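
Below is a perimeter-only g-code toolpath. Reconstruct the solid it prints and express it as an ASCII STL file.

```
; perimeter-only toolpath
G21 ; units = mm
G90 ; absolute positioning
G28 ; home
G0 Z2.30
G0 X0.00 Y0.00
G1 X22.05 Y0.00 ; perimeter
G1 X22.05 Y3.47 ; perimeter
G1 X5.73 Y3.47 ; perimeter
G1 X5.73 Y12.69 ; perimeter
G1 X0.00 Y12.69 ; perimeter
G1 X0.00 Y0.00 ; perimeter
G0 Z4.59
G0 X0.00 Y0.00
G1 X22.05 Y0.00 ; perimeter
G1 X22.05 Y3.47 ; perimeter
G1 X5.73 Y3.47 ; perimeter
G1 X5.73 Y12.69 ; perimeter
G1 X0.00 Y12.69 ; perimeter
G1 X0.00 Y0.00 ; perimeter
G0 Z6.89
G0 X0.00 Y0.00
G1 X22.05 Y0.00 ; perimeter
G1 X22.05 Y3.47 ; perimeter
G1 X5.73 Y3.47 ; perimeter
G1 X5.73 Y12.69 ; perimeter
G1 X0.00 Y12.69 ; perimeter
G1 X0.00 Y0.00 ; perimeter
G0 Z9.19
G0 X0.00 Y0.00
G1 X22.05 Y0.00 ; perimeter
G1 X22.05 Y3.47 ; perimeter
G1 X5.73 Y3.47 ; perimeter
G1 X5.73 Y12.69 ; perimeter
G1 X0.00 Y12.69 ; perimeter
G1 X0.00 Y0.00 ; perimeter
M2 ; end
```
solid part
  facet normal 0.0000 0.0000 -1.0000
    outer loop
      vertex 22.05 3.47 0.00
      vertex 22.05 0.00 0.00
      vertex 0.00 0.00 0.00
    endloop
  endfacet
  facet normal 0.0000 0.0000 -1.0000
    outer loop
      vertex 5.73 3.47 0.00
      vertex 22.05 3.47 0.00
      vertex 0.00 0.00 0.00
    endloop
  endfacet
  facet normal 0.0000 0.0000 -1.0000
    outer loop
      vertex 5.73 12.69 0.00
      vertex 5.73 3.47 0.00
      vertex 0.00 0.00 0.00
    endloop
  endfacet
  facet normal 0.0000 0.0000 -1.0000
    outer loop
      vertex 0.00 12.69 0.00
      vertex 5.73 12.69 0.00
      vertex 0.00 0.00 0.00
    endloop
  endfacet
  facet normal 0.0000 0.0000 1.0000
    outer loop
      vertex 0.00 0.00 9.19
      vertex 22.05 0.00 9.19
      vertex 22.05 3.47 9.19
    endloop
  endfacet
  facet normal 0.0000 0.0000 1.0000
    outer loop
      vertex 0.00 0.00 9.19
      vertex 22.05 3.47 9.19
      vertex 5.73 3.47 9.19
    endloop
  endfacet
  facet normal 0.0000 0.0000 1.0000
    outer loop
      vertex 0.00 0.00 9.19
      vertex 5.73 3.47 9.19
      vertex 5.73 12.69 9.19
    endloop
  endfacet
  facet normal 0.0000 0.0000 1.0000
    outer loop
      vertex 0.00 0.00 9.19
      vertex 5.73 12.69 9.19
      vertex 0.00 12.69 9.19
    endloop
  endfacet
  facet normal 0.0000 -1.0000 0.0000
    outer loop
      vertex 0.00 0.00 0.00
      vertex 22.05 0.00 0.00
      vertex 22.05 0.00 9.19
    endloop
  endfacet
  facet normal 0.0000 -1.0000 0.0000
    outer loop
      vertex 0.00 0.00 0.00
      vertex 22.05 0.00 9.19
      vertex 0.00 0.00 9.19
    endloop
  endfacet
  facet normal 1.0000 0.0000 0.0000
    outer loop
      vertex 22.05 0.00 0.00
      vertex 22.05 3.47 0.00
      vertex 22.05 3.47 9.19
    endloop
  endfacet
  facet normal 1.0000 0.0000 0.0000
    outer loop
      vertex 22.05 0.00 0.00
      vertex 22.05 3.47 9.19
      vertex 22.05 0.00 9.19
    endloop
  endfacet
  facet normal 0.0000 1.0000 0.0000
    outer loop
      vertex 22.05 3.47 0.00
      vertex 5.73 3.47 0.00
      vertex 5.73 3.47 9.19
    endloop
  endfacet
  facet normal 0.0000 1.0000 0.0000
    outer loop
      vertex 22.05 3.47 0.00
      vertex 5.73 3.47 9.19
      vertex 22.05 3.47 9.19
    endloop
  endfacet
  facet normal 1.0000 0.0000 0.0000
    outer loop
      vertex 5.73 3.47 0.00
      vertex 5.73 12.69 0.00
      vertex 5.73 12.69 9.19
    endloop
  endfacet
  facet normal 1.0000 0.0000 0.0000
    outer loop
      vertex 5.73 3.47 0.00
      vertex 5.73 12.69 9.19
      vertex 5.73 3.47 9.19
    endloop
  endfacet
  facet normal 0.0000 1.0000 0.0000
    outer loop
      vertex 5.73 12.69 0.00
      vertex 0.00 12.69 0.00
      vertex 0.00 12.69 9.19
    endloop
  endfacet
  facet normal 0.0000 1.0000 0.0000
    outer loop
      vertex 5.73 12.69 0.00
      vertex 0.00 12.69 9.19
      vertex 5.73 12.69 9.19
    endloop
  endfacet
  facet normal -1.0000 0.0000 0.0000
    outer loop
      vertex 0.00 12.69 0.00
      vertex 0.00 0.00 0.00
      vertex 0.00 0.00 9.19
    endloop
  endfacet
  facet normal -1.0000 0.0000 0.0000
    outer loop
      vertex 0.00 12.69 0.00
      vertex 0.00 0.00 9.19
      vertex 0.00 12.69 9.19
    endloop
  endfacet
endsolid part

The G0 Z moves step by Δz≈2.30 mm. Every layer's G1 loop is the same polygon, so the solid is a straight extrusion of it from z=0 to z≈9.19. Closing with flat bottom and top caps and triangulating gives 20 facets — an L-shaped prism: outer 22.1 × 12.7 mm, arm thicknesses ≈ 3.47 mm (horizontal) and 5.73 mm (vertical), extruded 9.19 mm in z.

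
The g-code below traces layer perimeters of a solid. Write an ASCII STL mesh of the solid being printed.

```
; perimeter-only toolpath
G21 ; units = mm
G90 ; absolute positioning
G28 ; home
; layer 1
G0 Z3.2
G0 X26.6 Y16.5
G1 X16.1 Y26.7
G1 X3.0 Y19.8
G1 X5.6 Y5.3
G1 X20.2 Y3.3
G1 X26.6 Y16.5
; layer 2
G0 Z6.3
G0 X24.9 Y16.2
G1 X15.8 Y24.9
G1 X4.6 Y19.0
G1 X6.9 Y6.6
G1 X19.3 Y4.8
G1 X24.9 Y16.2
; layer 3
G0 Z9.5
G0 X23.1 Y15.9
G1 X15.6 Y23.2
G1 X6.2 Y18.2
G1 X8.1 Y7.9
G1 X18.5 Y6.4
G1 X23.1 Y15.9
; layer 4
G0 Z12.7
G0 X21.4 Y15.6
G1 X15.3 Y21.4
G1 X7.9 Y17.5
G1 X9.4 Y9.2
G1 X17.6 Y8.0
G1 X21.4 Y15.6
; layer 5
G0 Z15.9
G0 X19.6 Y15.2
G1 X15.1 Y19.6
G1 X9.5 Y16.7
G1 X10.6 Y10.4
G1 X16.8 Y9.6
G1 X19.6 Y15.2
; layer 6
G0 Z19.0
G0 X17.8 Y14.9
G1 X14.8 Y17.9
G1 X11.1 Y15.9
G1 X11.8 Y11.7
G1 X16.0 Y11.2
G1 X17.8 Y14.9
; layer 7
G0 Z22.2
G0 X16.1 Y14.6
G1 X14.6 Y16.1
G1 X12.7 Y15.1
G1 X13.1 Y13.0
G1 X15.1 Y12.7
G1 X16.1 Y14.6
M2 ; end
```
solid part
  facet normal 0.0000 0.0000 -1.0000
    outer loop
      vertex 1.4 20.6 0.0
      vertex 16.3 28.5 0.0
      vertex 28.4 16.8 0.0
    endloop
  endfacet
  facet normal 0.0000 0.0000 -1.0000
    outer loop
      vertex 4.4 4.0 0.0
      vertex 1.4 20.6 0.0
      vertex 28.4 16.8 0.0
    endloop
  endfacet
  facet normal 0.0000 0.0000 -1.0000
    outer loop
      vertex 21.0 1.7 0.0
      vertex 4.4 4.0 0.0
      vertex 28.4 16.8 0.0
    endloop
  endfacet
  facet normal 0.6323 0.6539 0.4154
    outer loop
      vertex 28.4 16.8 0.0
      vertex 16.3 28.5 0.0
      vertex 14.3 14.3 25.4
    endloop
  endfacet
  facet normal -0.4260 0.8036 0.4157
    outer loop
      vertex 16.3 28.5 0.0
      vertex 1.4 20.6 0.0
      vertex 14.3 14.3 25.4
    endloop
  endfacet
  facet normal -0.8955 -0.1618 0.4146
    outer loop
      vertex 1.4 20.6 0.0
      vertex 4.4 4.0 0.0
      vertex 14.3 14.3 25.4
    endloop
  endfacet
  facet normal -0.1249 -0.9015 0.4143
    outer loop
      vertex 4.4 4.0 0.0
      vertex 21.0 1.7 0.0
      vertex 14.3 14.3 25.4
    endloop
  endfacet
  facet normal 0.8173 -0.4005 0.4143
    outer loop
      vertex 21.0 1.7 0.0
      vertex 28.4 16.8 0.0
      vertex 14.3 14.3 25.4
    endloop
  endfacet
endsolid part

The G0 Z moves step by Δz≈3.2 mm. The G1 loops shrink linearly with z, so the solid tapers from its base footprint up to z≈25.4. Closing with a flat bottom cap and the tapered top and triangulating gives 8 facets — a regular 5-sided pyramid, base circumscribed radius ≈ 14.3 mm, apex at z ≈ 25.4 mm.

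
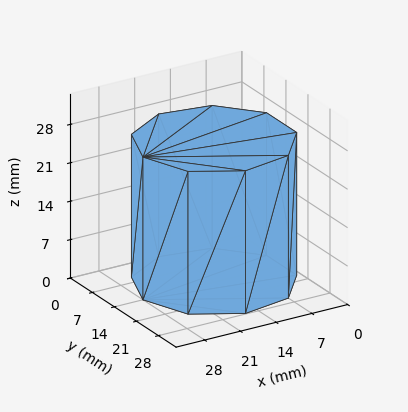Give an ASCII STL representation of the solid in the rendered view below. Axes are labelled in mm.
Reading the render: the shape is a regular 9-sided prism (a cylinder approximated with 9 flat sides), circumscribed radius ≈ 14 mm, height ≈ 26 mm (dimensions read to the nearest mm from the axis ticks). For the STL, each face is triangulated and given an outward normal.

solid part
  facet normal 0.0000 0.0000 -1.0000
    outer loop
      vertex 16.431 27.787 0.000
      vertex 24.725 22.999 0.000
      vertex 28.000 14.000 0.000
    endloop
  endfacet
  facet normal 0.0000 0.0000 -1.0000
    outer loop
      vertex 7.000 26.124 0.000
      vertex 16.431 27.787 0.000
      vertex 28.000 14.000 0.000
    endloop
  endfacet
  facet normal 0.0000 0.0000 -1.0000
    outer loop
      vertex 0.844 18.788 0.000
      vertex 7.000 26.124 0.000
      vertex 28.000 14.000 0.000
    endloop
  endfacet
  facet normal 0.0000 0.0000 -1.0000
    outer loop
      vertex 0.844 9.212 0.000
      vertex 0.844 18.788 0.000
      vertex 28.000 14.000 0.000
    endloop
  endfacet
  facet normal 0.0000 0.0000 -1.0000
    outer loop
      vertex 7.000 1.876 0.000
      vertex 0.844 9.212 0.000
      vertex 28.000 14.000 0.000
    endloop
  endfacet
  facet normal 0.0000 0.0000 -1.0000
    outer loop
      vertex 16.431 0.213 0.000
      vertex 7.000 1.876 0.000
      vertex 28.000 14.000 0.000
    endloop
  endfacet
  facet normal 0.0000 0.0000 -1.0000
    outer loop
      vertex 24.725 5.001 0.000
      vertex 16.431 0.213 0.000
      vertex 28.000 14.000 0.000
    endloop
  endfacet
  facet normal 0.0000 0.0000 1.0000
    outer loop
      vertex 28.000 14.000 26.000
      vertex 24.725 22.999 26.000
      vertex 16.431 27.787 26.000
    endloop
  endfacet
  facet normal 0.0000 0.0000 1.0000
    outer loop
      vertex 28.000 14.000 26.000
      vertex 16.431 27.787 26.000
      vertex 7.000 26.124 26.000
    endloop
  endfacet
  facet normal 0.0000 0.0000 1.0000
    outer loop
      vertex 28.000 14.000 26.000
      vertex 7.000 26.124 26.000
      vertex 0.844 18.788 26.000
    endloop
  endfacet
  facet normal 0.0000 0.0000 1.0000
    outer loop
      vertex 28.000 14.000 26.000
      vertex 0.844 18.788 26.000
      vertex 0.844 9.212 26.000
    endloop
  endfacet
  facet normal 0.0000 0.0000 1.0000
    outer loop
      vertex 28.000 14.000 26.000
      vertex 0.844 9.212 26.000
      vertex 7.000 1.876 26.000
    endloop
  endfacet
  facet normal 0.0000 0.0000 1.0000
    outer loop
      vertex 28.000 14.000 26.000
      vertex 7.000 1.876 26.000
      vertex 16.431 0.213 26.000
    endloop
  endfacet
  facet normal 0.0000 0.0000 1.0000
    outer loop
      vertex 28.000 14.000 26.000
      vertex 16.431 0.213 26.000
      vertex 24.725 5.001 26.000
    endloop
  endfacet
  facet normal 0.9397 0.3420 0.0000
    outer loop
      vertex 28.000 14.000 0.000
      vertex 24.725 22.999 0.000
      vertex 24.725 22.999 26.000
    endloop
  endfacet
  facet normal 0.9397 0.3420 0.0000
    outer loop
      vertex 28.000 14.000 0.000
      vertex 24.725 22.999 26.000
      vertex 28.000 14.000 26.000
    endloop
  endfacet
  facet normal 0.5000 0.8660 0.0000
    outer loop
      vertex 24.725 22.999 0.000
      vertex 16.431 27.787 0.000
      vertex 16.431 27.787 26.000
    endloop
  endfacet
  facet normal 0.5000 0.8660 0.0000
    outer loop
      vertex 24.725 22.999 0.000
      vertex 16.431 27.787 26.000
      vertex 24.725 22.999 26.000
    endloop
  endfacet
  facet normal -0.1737 0.9848 0.0000
    outer loop
      vertex 16.431 27.787 0.000
      vertex 7.000 26.124 0.000
      vertex 7.000 26.124 26.000
    endloop
  endfacet
  facet normal -0.1737 0.9848 0.0000
    outer loop
      vertex 16.431 27.787 0.000
      vertex 7.000 26.124 26.000
      vertex 16.431 27.787 26.000
    endloop
  endfacet
  facet normal -0.7660 0.6428 0.0000
    outer loop
      vertex 7.000 26.124 0.000
      vertex 0.844 18.788 0.000
      vertex 0.844 18.788 26.000
    endloop
  endfacet
  facet normal -0.7660 0.6428 0.0000
    outer loop
      vertex 7.000 26.124 0.000
      vertex 0.844 18.788 26.000
      vertex 7.000 26.124 26.000
    endloop
  endfacet
  facet normal -1.0000 0.0000 0.0000
    outer loop
      vertex 0.844 18.788 0.000
      vertex 0.844 9.212 0.000
      vertex 0.844 9.212 26.000
    endloop
  endfacet
  facet normal -1.0000 0.0000 0.0000
    outer loop
      vertex 0.844 18.788 0.000
      vertex 0.844 9.212 26.000
      vertex 0.844 18.788 26.000
    endloop
  endfacet
  facet normal -0.7660 -0.6428 0.0000
    outer loop
      vertex 0.844 9.212 0.000
      vertex 7.000 1.876 0.000
      vertex 7.000 1.876 26.000
    endloop
  endfacet
  facet normal -0.7660 -0.6428 0.0000
    outer loop
      vertex 0.844 9.212 0.000
      vertex 7.000 1.876 26.000
      vertex 0.844 9.212 26.000
    endloop
  endfacet
  facet normal -0.1737 -0.9848 0.0000
    outer loop
      vertex 7.000 1.876 0.000
      vertex 16.431 0.213 0.000
      vertex 16.431 0.213 26.000
    endloop
  endfacet
  facet normal -0.1737 -0.9848 0.0000
    outer loop
      vertex 7.000 1.876 0.000
      vertex 16.431 0.213 26.000
      vertex 7.000 1.876 26.000
    endloop
  endfacet
  facet normal 0.5000 -0.8660 0.0000
    outer loop
      vertex 16.431 0.213 0.000
      vertex 24.725 5.001 0.000
      vertex 24.725 5.001 26.000
    endloop
  endfacet
  facet normal 0.5000 -0.8660 0.0000
    outer loop
      vertex 16.431 0.213 0.000
      vertex 24.725 5.001 26.000
      vertex 16.431 0.213 26.000
    endloop
  endfacet
  facet normal 0.9397 -0.3420 0.0000
    outer loop
      vertex 24.725 5.001 0.000
      vertex 28.000 14.000 0.000
      vertex 28.000 14.000 26.000
    endloop
  endfacet
  facet normal 0.9397 -0.3420 0.0000
    outer loop
      vertex 24.725 5.001 0.000
      vertex 28.000 14.000 26.000
      vertex 24.725 5.001 26.000
    endloop
  endfacet
endsolid part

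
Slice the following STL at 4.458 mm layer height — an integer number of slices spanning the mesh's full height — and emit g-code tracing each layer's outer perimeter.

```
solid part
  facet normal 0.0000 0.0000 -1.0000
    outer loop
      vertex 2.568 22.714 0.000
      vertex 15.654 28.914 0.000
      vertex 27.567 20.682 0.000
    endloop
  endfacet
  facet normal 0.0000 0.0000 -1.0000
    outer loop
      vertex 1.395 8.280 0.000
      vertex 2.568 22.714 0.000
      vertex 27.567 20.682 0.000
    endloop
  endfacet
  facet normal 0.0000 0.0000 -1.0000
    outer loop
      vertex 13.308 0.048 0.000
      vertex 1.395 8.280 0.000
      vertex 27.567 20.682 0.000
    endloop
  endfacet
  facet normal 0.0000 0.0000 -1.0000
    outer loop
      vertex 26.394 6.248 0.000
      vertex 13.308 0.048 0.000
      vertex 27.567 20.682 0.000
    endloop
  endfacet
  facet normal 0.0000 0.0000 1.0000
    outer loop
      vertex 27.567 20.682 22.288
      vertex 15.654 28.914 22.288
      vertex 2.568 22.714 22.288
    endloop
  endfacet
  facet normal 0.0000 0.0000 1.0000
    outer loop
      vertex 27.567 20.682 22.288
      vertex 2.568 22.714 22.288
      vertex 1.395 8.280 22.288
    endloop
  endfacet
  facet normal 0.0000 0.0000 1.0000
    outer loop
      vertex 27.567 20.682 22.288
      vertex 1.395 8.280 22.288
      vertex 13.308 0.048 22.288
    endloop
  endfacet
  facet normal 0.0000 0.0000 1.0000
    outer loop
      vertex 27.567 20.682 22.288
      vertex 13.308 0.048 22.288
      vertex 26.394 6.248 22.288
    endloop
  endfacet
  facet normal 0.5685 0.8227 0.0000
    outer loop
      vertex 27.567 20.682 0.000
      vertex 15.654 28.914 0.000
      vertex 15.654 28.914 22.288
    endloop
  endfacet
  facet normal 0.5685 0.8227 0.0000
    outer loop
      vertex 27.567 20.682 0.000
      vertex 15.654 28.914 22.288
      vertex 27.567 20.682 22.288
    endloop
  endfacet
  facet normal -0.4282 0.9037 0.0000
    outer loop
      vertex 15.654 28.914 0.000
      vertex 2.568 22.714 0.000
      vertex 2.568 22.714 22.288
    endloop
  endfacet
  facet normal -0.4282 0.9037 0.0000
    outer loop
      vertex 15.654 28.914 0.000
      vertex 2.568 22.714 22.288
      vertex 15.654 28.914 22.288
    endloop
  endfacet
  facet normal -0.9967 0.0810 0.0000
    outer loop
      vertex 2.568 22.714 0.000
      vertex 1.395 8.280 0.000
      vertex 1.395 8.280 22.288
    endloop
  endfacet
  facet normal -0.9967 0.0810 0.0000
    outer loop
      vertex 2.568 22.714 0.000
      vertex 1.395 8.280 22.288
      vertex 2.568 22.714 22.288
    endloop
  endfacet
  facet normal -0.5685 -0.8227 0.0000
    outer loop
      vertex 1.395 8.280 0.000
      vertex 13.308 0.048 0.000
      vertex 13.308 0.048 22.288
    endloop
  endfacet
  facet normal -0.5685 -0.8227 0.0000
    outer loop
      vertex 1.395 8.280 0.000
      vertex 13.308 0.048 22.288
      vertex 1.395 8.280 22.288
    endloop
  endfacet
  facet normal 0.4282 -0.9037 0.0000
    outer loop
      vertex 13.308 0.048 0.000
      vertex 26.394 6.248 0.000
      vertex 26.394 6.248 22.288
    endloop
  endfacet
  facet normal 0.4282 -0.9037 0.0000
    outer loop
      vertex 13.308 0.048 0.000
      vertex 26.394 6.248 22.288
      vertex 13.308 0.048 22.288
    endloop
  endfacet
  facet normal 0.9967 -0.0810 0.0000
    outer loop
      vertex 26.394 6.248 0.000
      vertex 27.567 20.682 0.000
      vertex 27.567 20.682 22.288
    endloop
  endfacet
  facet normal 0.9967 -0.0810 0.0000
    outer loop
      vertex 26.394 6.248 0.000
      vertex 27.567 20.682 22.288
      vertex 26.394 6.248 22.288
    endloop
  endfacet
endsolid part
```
; perimeter-only toolpath
G21 ; units = mm
G90 ; absolute positioning
G28 ; home
; layer 1
G0 Z4.458
G0 X27.567 Y20.682
G1 X15.654 Y28.914
G1 X2.568 Y22.714
G1 X1.395 Y8.280
G1 X13.308 Y0.048
G1 X26.394 Y6.248
G1 X27.567 Y20.682
; layer 2
G0 Z8.915
G0 X27.567 Y20.682
G1 X15.654 Y28.914
G1 X2.568 Y22.714
G1 X1.395 Y8.280
G1 X13.308 Y0.048
G1 X26.394 Y6.248
G1 X27.567 Y20.682
; layer 3
G0 Z13.373
G0 X27.567 Y20.682
G1 X15.654 Y28.914
G1 X2.568 Y22.714
G1 X1.395 Y8.280
G1 X13.308 Y0.048
G1 X26.394 Y6.248
G1 X27.567 Y20.682
; layer 4
G0 Z17.830
G0 X27.567 Y20.682
G1 X15.654 Y28.914
G1 X2.568 Y22.714
G1 X1.395 Y8.280
G1 X13.308 Y0.048
G1 X26.394 Y6.248
G1 X27.567 Y20.682
; layer 5
G0 Z22.288
G0 X27.567 Y20.682
G1 X15.654 Y28.914
G1 X2.568 Y22.714
G1 X1.395 Y8.280
G1 X13.308 Y0.048
G1 X26.394 Y6.248
G1 X27.567 Y20.682
M2 ; end

The solid is a regular 6-sided prism (a cylinder approximated with 6 flat sides), circumscribed radius ≈ 14.5 mm, height ≈ 22.3 mm. Slicing at Δz = 4.458 mm — 5 equal slices spanning the solid's height, so layer i sits at z = i·h/5 — gives 5 non-empty perimeters. Each is a 6-segment closed polygon; G0 lifts to the layer z and rapids to the start vertex, then G1 traces the edges.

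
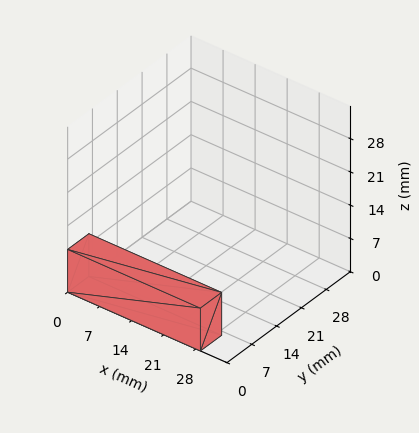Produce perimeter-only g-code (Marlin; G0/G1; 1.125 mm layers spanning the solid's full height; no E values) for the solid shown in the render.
Reading the render: the shape is a rectangular box, roughly 29 × 6 mm footprint and 9 mm tall (dimensions read to the nearest mm from the axis ticks). For the g-code, the solid's height is divided into equal slices at the stated Δz and each level perimeter traced with G1 moves after a G0 lift.

; perimeter-only toolpath
G21 ; units = mm
G90 ; absolute positioning
G28 ; home
; layer 1
G0 Z1.125
G0 X0.000 Y0.000
G1 X29.000 Y0.000
G1 X29.000 Y6.000
G1 X0.000 Y6.000
G1 X0.000 Y0.000
; layer 2
G0 Z2.250
G0 X0.000 Y0.000
G1 X29.000 Y0.000
G1 X29.000 Y6.000
G1 X0.000 Y6.000
G1 X0.000 Y0.000
; layer 3
G0 Z3.375
G0 X0.000 Y0.000
G1 X29.000 Y0.000
G1 X29.000 Y6.000
G1 X0.000 Y6.000
G1 X0.000 Y0.000
; layer 4
G0 Z4.500
G0 X0.000 Y0.000
G1 X29.000 Y0.000
G1 X29.000 Y6.000
G1 X0.000 Y6.000
G1 X0.000 Y0.000
; layer 5
G0 Z5.625
G0 X0.000 Y0.000
G1 X29.000 Y0.000
G1 X29.000 Y6.000
G1 X0.000 Y6.000
G1 X0.000 Y0.000
; layer 6
G0 Z6.750
G0 X0.000 Y0.000
G1 X29.000 Y0.000
G1 X29.000 Y6.000
G1 X0.000 Y6.000
G1 X0.000 Y0.000
; layer 7
G0 Z7.875
G0 X0.000 Y0.000
G1 X29.000 Y0.000
G1 X29.000 Y6.000
G1 X0.000 Y6.000
G1 X0.000 Y0.000
; layer 8
G0 Z9.000
G0 X0.000 Y0.000
G1 X29.000 Y0.000
G1 X29.000 Y6.000
G1 X0.000 Y6.000
G1 X0.000 Y0.000
M2 ; end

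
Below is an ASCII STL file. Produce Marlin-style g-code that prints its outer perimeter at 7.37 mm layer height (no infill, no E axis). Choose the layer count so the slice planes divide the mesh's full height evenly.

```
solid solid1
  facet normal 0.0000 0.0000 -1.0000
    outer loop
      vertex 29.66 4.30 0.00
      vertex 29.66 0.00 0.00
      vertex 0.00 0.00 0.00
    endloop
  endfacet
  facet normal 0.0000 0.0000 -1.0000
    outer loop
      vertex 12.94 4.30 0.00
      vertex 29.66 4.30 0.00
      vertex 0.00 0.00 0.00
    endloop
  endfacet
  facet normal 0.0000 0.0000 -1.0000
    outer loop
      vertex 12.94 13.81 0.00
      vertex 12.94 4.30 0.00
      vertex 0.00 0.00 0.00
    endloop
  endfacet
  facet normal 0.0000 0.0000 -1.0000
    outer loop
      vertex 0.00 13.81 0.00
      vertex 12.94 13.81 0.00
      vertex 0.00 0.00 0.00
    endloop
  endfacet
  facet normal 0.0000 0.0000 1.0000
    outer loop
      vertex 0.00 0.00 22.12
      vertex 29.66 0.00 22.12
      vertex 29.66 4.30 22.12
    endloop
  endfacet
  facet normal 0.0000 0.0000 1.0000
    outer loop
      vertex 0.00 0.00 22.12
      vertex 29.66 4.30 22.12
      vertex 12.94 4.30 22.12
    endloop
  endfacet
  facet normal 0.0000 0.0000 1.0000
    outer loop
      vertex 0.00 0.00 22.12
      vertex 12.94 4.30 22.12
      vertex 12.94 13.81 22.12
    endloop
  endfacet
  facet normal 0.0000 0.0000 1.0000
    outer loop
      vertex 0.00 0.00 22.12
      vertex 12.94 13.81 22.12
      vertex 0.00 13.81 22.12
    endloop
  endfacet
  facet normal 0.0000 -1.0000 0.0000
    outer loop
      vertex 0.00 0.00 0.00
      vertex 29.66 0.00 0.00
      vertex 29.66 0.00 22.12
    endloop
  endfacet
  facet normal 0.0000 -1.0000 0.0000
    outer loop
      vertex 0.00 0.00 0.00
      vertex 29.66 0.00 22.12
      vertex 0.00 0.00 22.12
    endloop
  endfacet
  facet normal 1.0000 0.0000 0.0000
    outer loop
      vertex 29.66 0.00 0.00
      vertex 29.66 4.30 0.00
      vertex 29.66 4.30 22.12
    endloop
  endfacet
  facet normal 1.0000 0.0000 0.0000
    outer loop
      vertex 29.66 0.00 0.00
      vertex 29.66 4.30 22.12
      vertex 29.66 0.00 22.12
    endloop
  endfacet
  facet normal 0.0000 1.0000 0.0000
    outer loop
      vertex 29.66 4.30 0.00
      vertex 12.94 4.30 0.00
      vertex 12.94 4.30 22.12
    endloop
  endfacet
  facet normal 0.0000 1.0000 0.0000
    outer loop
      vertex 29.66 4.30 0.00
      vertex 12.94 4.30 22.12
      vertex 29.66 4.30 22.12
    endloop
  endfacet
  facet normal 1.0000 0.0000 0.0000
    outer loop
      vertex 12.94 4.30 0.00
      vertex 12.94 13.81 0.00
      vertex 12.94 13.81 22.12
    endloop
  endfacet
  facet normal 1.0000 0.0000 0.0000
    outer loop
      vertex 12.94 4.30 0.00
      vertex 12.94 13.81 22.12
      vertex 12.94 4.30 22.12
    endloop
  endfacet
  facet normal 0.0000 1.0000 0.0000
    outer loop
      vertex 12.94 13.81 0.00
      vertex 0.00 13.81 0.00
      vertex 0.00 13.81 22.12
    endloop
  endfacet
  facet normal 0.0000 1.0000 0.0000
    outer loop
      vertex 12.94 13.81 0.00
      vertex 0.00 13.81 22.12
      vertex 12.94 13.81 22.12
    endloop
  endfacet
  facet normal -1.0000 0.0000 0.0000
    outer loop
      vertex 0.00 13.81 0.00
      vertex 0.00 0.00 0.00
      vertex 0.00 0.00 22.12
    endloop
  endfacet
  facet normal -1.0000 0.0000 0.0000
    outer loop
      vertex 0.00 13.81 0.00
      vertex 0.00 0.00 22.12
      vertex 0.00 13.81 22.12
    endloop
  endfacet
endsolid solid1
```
; perimeter-only toolpath
G21 ; units = mm
G90 ; absolute positioning
G28 ; home
; layer 1
G0 Z7.37
G0 X0.00 Y0.00
G1 X29.66 Y0.00
G1 X29.66 Y4.30
G1 X12.94 Y4.30
G1 X12.94 Y13.81
G1 X0.00 Y13.81
G1 X0.00 Y0.00
; layer 2
G0 Z14.75
G0 X0.00 Y0.00
G1 X29.66 Y0.00
G1 X29.66 Y4.30
G1 X12.94 Y4.30
G1 X12.94 Y13.81
G1 X0.00 Y13.81
G1 X0.00 Y0.00
; layer 3
G0 Z22.12
G0 X0.00 Y0.00
G1 X29.66 Y0.00
G1 X29.66 Y4.30
G1 X12.94 Y4.30
G1 X12.94 Y13.81
G1 X0.00 Y13.81
G1 X0.00 Y0.00
M2 ; end

The solid is an L-shaped prism: outer 29.7 × 13.8 mm, arm thicknesses ≈ 4.3 mm (horizontal) and 12.9 mm (vertical), extruded 22.1 mm in z. Slicing at Δz = 7.37 mm — 3 equal slices spanning the solid's height, so layer i sits at z = i·h/3 — gives 3 non-empty perimeters. Each is a 6-segment closed polygon; G0 lifts to the layer z and rapids to the start vertex, then G1 traces the edges.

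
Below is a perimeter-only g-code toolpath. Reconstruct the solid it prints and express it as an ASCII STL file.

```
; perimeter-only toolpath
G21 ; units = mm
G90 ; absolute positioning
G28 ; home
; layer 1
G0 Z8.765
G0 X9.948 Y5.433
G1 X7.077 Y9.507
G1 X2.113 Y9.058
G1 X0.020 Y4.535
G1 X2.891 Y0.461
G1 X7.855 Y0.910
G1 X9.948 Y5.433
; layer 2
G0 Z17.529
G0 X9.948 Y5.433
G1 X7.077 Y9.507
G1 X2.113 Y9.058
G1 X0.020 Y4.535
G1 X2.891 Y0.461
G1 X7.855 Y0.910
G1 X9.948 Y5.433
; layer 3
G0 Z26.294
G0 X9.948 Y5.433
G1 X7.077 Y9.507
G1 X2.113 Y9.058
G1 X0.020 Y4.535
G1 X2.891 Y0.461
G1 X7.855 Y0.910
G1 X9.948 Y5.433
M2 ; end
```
solid part
  facet normal 0.0000 0.0000 -1.0000
    outer loop
      vertex 2.113 9.058 0.000
      vertex 7.077 9.507 0.000
      vertex 9.948 5.433 0.000
    endloop
  endfacet
  facet normal 0.0000 0.0000 -1.0000
    outer loop
      vertex 0.020 4.535 0.000
      vertex 2.113 9.058 0.000
      vertex 9.948 5.433 0.000
    endloop
  endfacet
  facet normal 0.0000 0.0000 -1.0000
    outer loop
      vertex 2.891 0.461 0.000
      vertex 0.020 4.535 0.000
      vertex 9.948 5.433 0.000
    endloop
  endfacet
  facet normal 0.0000 0.0000 -1.0000
    outer loop
      vertex 7.855 0.910 0.000
      vertex 2.891 0.461 0.000
      vertex 9.948 5.433 0.000
    endloop
  endfacet
  facet normal 0.0000 0.0000 1.0000
    outer loop
      vertex 9.948 5.433 26.294
      vertex 7.077 9.507 26.294
      vertex 2.113 9.058 26.294
    endloop
  endfacet
  facet normal 0.0000 0.0000 1.0000
    outer loop
      vertex 9.948 5.433 26.294
      vertex 2.113 9.058 26.294
      vertex 0.020 4.535 26.294
    endloop
  endfacet
  facet normal 0.0000 0.0000 1.0000
    outer loop
      vertex 9.948 5.433 26.294
      vertex 0.020 4.535 26.294
      vertex 2.891 0.461 26.294
    endloop
  endfacet
  facet normal 0.0000 0.0000 1.0000
    outer loop
      vertex 9.948 5.433 26.294
      vertex 2.891 0.461 26.294
      vertex 7.855 0.910 26.294
    endloop
  endfacet
  facet normal 0.8174 0.5760 0.0000
    outer loop
      vertex 9.948 5.433 0.000
      vertex 7.077 9.507 0.000
      vertex 7.077 9.507 26.294
    endloop
  endfacet
  facet normal 0.8174 0.5760 0.0000
    outer loop
      vertex 9.948 5.433 0.000
      vertex 7.077 9.507 26.294
      vertex 9.948 5.433 26.294
    endloop
  endfacet
  facet normal -0.0901 0.9959 0.0000
    outer loop
      vertex 7.077 9.507 0.000
      vertex 2.113 9.058 0.000
      vertex 2.113 9.058 26.294
    endloop
  endfacet
  facet normal -0.0901 0.9959 0.0000
    outer loop
      vertex 7.077 9.507 0.000
      vertex 2.113 9.058 26.294
      vertex 7.077 9.507 26.294
    endloop
  endfacet
  facet normal -0.9075 0.4200 0.0000
    outer loop
      vertex 2.113 9.058 0.000
      vertex 0.020 4.535 0.000
      vertex 0.020 4.535 26.294
    endloop
  endfacet
  facet normal -0.9075 0.4200 0.0000
    outer loop
      vertex 2.113 9.058 0.000
      vertex 0.020 4.535 26.294
      vertex 2.113 9.058 26.294
    endloop
  endfacet
  facet normal -0.8174 -0.5760 0.0000
    outer loop
      vertex 0.020 4.535 0.000
      vertex 2.891 0.461 0.000
      vertex 2.891 0.461 26.294
    endloop
  endfacet
  facet normal -0.8174 -0.5760 0.0000
    outer loop
      vertex 0.020 4.535 0.000
      vertex 2.891 0.461 26.294
      vertex 0.020 4.535 26.294
    endloop
  endfacet
  facet normal 0.0901 -0.9959 0.0000
    outer loop
      vertex 2.891 0.461 0.000
      vertex 7.855 0.910 0.000
      vertex 7.855 0.910 26.294
    endloop
  endfacet
  facet normal 0.0901 -0.9959 0.0000
    outer loop
      vertex 2.891 0.461 0.000
      vertex 7.855 0.910 26.294
      vertex 2.891 0.461 26.294
    endloop
  endfacet
  facet normal 0.9075 -0.4200 0.0000
    outer loop
      vertex 7.855 0.910 0.000
      vertex 9.948 5.433 0.000
      vertex 9.948 5.433 26.294
    endloop
  endfacet
  facet normal 0.9075 -0.4200 0.0000
    outer loop
      vertex 7.855 0.910 0.000
      vertex 9.948 5.433 26.294
      vertex 7.855 0.910 26.294
    endloop
  endfacet
endsolid part

The G0 Z moves step by Δz≈8.765 mm. Every layer's G1 loop is the same polygon, so the solid is a straight extrusion of it from z=0 to z≈26.3. Closing with flat bottom and top caps and triangulating gives 20 facets — a regular 6-sided prism (a cylinder approximated with 6 flat sides), circumscribed radius ≈ 4.98 mm, height ≈ 26.3 mm.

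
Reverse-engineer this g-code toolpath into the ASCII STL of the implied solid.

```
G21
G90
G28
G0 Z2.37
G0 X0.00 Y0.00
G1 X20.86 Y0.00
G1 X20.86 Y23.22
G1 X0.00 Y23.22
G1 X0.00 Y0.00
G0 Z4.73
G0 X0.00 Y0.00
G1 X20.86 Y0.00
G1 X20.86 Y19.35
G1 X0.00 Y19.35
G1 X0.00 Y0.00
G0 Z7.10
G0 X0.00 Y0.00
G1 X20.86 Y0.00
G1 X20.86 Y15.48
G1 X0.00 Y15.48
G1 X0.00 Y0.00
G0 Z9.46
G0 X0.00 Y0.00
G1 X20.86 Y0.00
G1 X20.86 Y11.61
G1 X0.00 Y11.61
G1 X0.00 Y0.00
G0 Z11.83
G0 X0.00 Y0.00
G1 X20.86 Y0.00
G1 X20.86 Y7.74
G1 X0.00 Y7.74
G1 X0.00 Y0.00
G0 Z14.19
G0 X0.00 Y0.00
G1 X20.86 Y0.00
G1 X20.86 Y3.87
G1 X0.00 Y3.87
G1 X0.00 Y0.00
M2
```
solid part
  facet normal 0.0000 0.0000 -1.0000
    outer loop
      vertex 20.86 27.09 0.00
      vertex 20.86 0.00 0.00
      vertex 0.00 0.00 0.00
    endloop
  endfacet
  facet normal 0.0000 0.0000 -1.0000
    outer loop
      vertex 0.00 27.09 0.00
      vertex 20.86 27.09 0.00
      vertex 0.00 0.00 0.00
    endloop
  endfacet
  facet normal 0.0000 -1.0000 0.0000
    outer loop
      vertex 0.00 0.00 0.00
      vertex 20.86 0.00 0.00
      vertex 20.86 0.00 16.56
    endloop
  endfacet
  facet normal 0.0000 -1.0000 0.0000
    outer loop
      vertex 0.00 0.00 0.00
      vertex 20.86 0.00 16.56
      vertex 0.00 0.00 16.56
    endloop
  endfacet
  facet normal 0.0000 0.5216 0.8532
    outer loop
      vertex 0.00 0.00 16.56
      vertex 20.86 0.00 16.56
      vertex 20.86 27.09 0.00
    endloop
  endfacet
  facet normal 0.0000 0.5216 0.8532
    outer loop
      vertex 0.00 0.00 16.56
      vertex 20.86 27.09 0.00
      vertex 0.00 27.09 0.00
    endloop
  endfacet
  facet normal -1.0000 0.0000 0.0000
    outer loop
      vertex 0.00 0.00 16.56
      vertex 0.00 27.09 0.00
      vertex 0.00 0.00 0.00
    endloop
  endfacet
  facet normal 1.0000 0.0000 0.0000
    outer loop
      vertex 20.86 0.00 0.00
      vertex 20.86 27.09 0.00
      vertex 20.86 0.00 16.56
    endloop
  endfacet
endsolid part

The G0 Z moves step by Δz≈2.37 mm. The G1 loops shrink linearly with z, so the solid tapers from its base footprint up to z≈16.6. Closing with a flat bottom cap and the tapered top and triangulating gives 8 facets — a wedge (ramp): 20.9 × 27.1 mm base, rising to 16.6 mm along the y=0 edge and sloping linearly to z=0 at y=27.1.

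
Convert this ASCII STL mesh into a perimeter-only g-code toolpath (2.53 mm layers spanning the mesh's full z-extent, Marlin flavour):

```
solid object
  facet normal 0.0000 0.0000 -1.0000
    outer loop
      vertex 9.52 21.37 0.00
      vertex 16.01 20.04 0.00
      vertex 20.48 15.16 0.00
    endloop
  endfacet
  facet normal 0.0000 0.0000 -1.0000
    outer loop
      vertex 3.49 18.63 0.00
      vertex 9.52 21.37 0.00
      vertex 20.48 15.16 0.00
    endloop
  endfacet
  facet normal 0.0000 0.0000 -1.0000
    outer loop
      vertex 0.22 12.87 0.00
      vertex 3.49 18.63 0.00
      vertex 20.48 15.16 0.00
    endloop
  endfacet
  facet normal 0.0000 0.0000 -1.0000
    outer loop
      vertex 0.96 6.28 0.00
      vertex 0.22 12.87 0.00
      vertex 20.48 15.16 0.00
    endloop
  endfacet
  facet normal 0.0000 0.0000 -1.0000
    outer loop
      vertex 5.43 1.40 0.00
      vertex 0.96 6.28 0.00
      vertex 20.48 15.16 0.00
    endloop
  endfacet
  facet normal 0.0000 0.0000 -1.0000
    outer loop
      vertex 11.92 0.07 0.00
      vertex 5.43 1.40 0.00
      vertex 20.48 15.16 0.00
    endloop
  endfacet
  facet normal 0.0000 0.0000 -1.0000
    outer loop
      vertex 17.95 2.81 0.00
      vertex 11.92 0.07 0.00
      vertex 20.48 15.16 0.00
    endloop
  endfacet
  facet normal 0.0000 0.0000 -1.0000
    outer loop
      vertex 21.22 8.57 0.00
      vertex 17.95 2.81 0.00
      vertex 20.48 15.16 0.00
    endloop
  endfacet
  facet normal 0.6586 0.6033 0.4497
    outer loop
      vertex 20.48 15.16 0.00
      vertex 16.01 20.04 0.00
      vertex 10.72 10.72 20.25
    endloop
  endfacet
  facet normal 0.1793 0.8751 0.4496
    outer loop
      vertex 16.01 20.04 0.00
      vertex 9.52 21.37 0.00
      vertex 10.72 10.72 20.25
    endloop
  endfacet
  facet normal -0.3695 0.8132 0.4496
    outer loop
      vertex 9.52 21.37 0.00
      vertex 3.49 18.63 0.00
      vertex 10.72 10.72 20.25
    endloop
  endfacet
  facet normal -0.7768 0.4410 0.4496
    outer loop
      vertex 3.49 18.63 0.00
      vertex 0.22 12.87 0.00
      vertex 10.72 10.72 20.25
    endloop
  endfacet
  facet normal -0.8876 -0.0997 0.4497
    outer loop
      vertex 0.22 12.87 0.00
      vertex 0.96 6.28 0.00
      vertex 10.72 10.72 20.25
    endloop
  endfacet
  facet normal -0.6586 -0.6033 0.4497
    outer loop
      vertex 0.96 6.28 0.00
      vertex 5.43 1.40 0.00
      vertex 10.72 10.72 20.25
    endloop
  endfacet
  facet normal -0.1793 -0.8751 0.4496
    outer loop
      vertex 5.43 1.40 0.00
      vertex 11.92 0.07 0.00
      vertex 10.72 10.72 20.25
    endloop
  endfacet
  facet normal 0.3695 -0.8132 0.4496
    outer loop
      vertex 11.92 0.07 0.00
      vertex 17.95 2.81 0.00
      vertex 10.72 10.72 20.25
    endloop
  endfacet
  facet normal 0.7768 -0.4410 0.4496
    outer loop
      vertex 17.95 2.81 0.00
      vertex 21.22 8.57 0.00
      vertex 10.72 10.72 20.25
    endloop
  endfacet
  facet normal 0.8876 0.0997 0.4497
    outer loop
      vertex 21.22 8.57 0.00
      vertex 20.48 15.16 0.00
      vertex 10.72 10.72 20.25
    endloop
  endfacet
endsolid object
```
; perimeter-only toolpath
G21 ; units = mm
G90 ; absolute positioning
G28 ; home
; layer 1
G0 Z2.53
G0 X19.26 Y14.61
G1 X15.35 Y18.88
G1 X9.67 Y20.04
G1 X4.39 Y17.64
G1 X1.53 Y12.60
G1 X2.18 Y6.83
G1 X6.09 Y2.56
G1 X11.77 Y1.40
G1 X17.05 Y3.80
G1 X19.91 Y8.84
G1 X19.26 Y14.61
; layer 2
G0 Z5.06
G0 X18.04 Y14.05
G1 X14.69 Y17.71
G1 X9.82 Y18.71
G1 X5.30 Y16.65
G1 X2.85 Y12.33
G1 X3.40 Y7.39
G1 X6.75 Y3.73
G1 X11.62 Y2.73
G1 X16.14 Y4.79
G1 X18.59 Y9.11
G1 X18.04 Y14.05
; layer 3
G0 Z7.59
G0 X16.82 Y13.50
G1 X14.03 Y16.54
G1 X9.97 Y17.38
G1 X6.20 Y15.66
G1 X4.16 Y12.06
G1 X4.62 Y7.95
G1 X7.41 Y4.90
G1 X11.47 Y4.06
G1 X15.24 Y5.78
G1 X17.28 Y9.38
G1 X16.82 Y13.50
; layer 4
G0 Z10.12
G0 X15.60 Y12.94
G1 X13.37 Y15.38
G1 X10.12 Y16.05
G1 X7.11 Y14.68
G1 X5.47 Y11.79
G1 X5.84 Y8.50
G1 X8.07 Y6.06
G1 X11.32 Y5.40
G1 X14.34 Y6.77
G1 X15.97 Y9.64
G1 X15.60 Y12.94
; layer 5
G0 Z12.66
G0 X14.38 Y12.39
G1 X12.70 Y14.21
G1 X10.27 Y14.71
G1 X8.01 Y13.69
G1 X6.78 Y11.53
G1 X7.06 Y9.05
G1 X8.74 Y7.22
G1 X11.17 Y6.73
G1 X13.43 Y7.75
G1 X14.66 Y9.91
G1 X14.38 Y12.39
; layer 6
G0 Z15.19
G0 X13.16 Y11.83
G1 X12.04 Y13.05
G1 X10.42 Y13.38
G1 X8.91 Y12.70
G1 X8.10 Y11.26
G1 X8.28 Y9.61
G1 X9.40 Y8.39
G1 X11.02 Y8.06
G1 X12.53 Y8.74
G1 X13.35 Y10.18
G1 X13.16 Y11.83
; layer 7
G0 Z17.72
G0 X11.94 Y11.28
G1 X11.38 Y11.89
G1 X10.57 Y12.05
G1 X9.82 Y11.71
G1 X9.41 Y10.99
G1 X9.50 Y10.17
G1 X10.06 Y9.56
G1 X10.87 Y9.39
G1 X11.62 Y9.73
G1 X12.03 Y10.45
G1 X11.94 Y11.28
M2 ; end

The solid is a regular 10-sided pyramid, base circumscribed radius ≈ 10.7 mm, apex at z ≈ 20.2 mm. Slicing at Δz = 2.53 mm — 8 equal slices spanning the solid's height, so layer i sits at z = i·h/8 — gives 7 non-empty perimeters. Each is a 10-segment closed polygon; G0 lifts to the layer z and rapids to the start vertex, then G1 traces the edges. The cross-section shrinks linearly with z (the slice at the apex is degenerate and omitted).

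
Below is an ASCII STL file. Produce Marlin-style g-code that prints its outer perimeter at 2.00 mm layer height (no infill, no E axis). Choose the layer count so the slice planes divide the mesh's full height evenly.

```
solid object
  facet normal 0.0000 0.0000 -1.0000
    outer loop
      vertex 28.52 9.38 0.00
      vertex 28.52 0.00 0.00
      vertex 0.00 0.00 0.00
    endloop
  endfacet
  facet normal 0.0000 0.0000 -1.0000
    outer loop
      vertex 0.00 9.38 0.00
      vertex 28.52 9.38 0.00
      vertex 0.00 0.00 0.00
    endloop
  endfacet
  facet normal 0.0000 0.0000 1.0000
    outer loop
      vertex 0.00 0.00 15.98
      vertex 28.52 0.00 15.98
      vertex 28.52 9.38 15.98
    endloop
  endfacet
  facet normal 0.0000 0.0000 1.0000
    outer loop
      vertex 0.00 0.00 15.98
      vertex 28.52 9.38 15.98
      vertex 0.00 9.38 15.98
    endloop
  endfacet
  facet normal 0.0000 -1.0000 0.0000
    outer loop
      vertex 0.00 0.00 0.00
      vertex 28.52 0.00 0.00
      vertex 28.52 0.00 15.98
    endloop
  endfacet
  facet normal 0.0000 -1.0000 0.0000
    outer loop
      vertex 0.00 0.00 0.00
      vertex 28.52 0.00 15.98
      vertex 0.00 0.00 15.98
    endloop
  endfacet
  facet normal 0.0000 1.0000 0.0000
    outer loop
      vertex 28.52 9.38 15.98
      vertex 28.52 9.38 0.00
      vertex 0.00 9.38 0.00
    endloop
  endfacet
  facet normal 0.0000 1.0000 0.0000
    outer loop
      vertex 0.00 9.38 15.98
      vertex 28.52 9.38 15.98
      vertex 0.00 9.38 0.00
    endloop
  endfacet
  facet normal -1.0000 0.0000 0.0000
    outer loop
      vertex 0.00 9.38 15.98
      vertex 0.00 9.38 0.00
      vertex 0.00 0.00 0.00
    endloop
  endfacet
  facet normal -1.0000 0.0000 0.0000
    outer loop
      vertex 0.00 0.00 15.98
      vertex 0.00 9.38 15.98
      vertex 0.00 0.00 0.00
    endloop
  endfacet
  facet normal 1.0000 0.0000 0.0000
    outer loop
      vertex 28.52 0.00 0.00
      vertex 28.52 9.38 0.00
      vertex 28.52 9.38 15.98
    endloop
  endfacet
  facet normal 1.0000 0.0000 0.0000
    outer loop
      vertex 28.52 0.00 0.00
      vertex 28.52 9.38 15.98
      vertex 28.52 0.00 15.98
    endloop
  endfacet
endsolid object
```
; perimeter-only toolpath
G21 ; units = mm
G90 ; absolute positioning
G28 ; home
; layer 1
G0 Z2.00
G0 X0.00 Y0.00
G1 X28.52 Y0.00
G1 X28.52 Y9.38
G1 X0.00 Y9.38
G1 X0.00 Y0.00
; layer 2
G0 Z4.00
G0 X0.00 Y0.00
G1 X28.52 Y0.00
G1 X28.52 Y9.38
G1 X0.00 Y9.38
G1 X0.00 Y0.00
; layer 3
G0 Z5.99
G0 X0.00 Y0.00
G1 X28.52 Y0.00
G1 X28.52 Y9.38
G1 X0.00 Y9.38
G1 X0.00 Y0.00
; layer 4
G0 Z7.99
G0 X0.00 Y0.00
G1 X28.52 Y0.00
G1 X28.52 Y9.38
G1 X0.00 Y9.38
G1 X0.00 Y0.00
; layer 5
G0 Z9.99
G0 X0.00 Y0.00
G1 X28.52 Y0.00
G1 X28.52 Y9.38
G1 X0.00 Y9.38
G1 X0.00 Y0.00
; layer 6
G0 Z11.98
G0 X0.00 Y0.00
G1 X28.52 Y0.00
G1 X28.52 Y9.38
G1 X0.00 Y9.38
G1 X0.00 Y0.00
; layer 7
G0 Z13.98
G0 X0.00 Y0.00
G1 X28.52 Y0.00
G1 X28.52 Y9.38
G1 X0.00 Y9.38
G1 X0.00 Y0.00
; layer 8
G0 Z15.98
G0 X0.00 Y0.00
G1 X28.52 Y0.00
G1 X28.52 Y9.38
G1 X0.00 Y9.38
G1 X0.00 Y0.00
M2 ; end

The solid is a rectangular box, roughly 28.5 × 9.38 mm footprint and 16 mm tall. Slicing at Δz = 2.00 mm — 8 equal slices spanning the solid's height, so layer i sits at z = i·h/8 — gives 8 non-empty perimeters. Each is a 4-segment closed polygon; G0 lifts to the layer z and rapids to the start vertex, then G1 traces the edges.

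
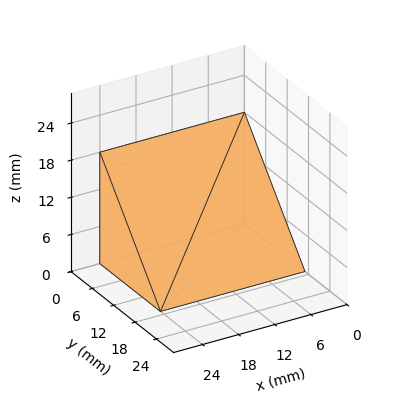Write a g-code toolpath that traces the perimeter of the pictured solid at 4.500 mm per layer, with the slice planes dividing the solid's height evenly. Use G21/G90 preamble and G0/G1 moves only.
Reading the render: the shape is a wedge (ramp): 24 × 17 mm base, rising to 18 mm along the y=0 edge and sloping linearly to z=0 at y=17 (dimensions read to the nearest mm from the axis ticks). For the g-code, the solid's height is divided into equal slices at the stated Δz and each level perimeter traced with G1 moves after a G0 lift.

; perimeter-only toolpath
G21 ; units = mm
G90 ; absolute positioning
G28 ; home
; layer 1
G0 Z4.500
G0 X0.000 Y0.000
G1 X24.000 Y0.000
G1 X24.000 Y12.750
G1 X0.000 Y12.750
G1 X0.000 Y0.000
; layer 2
G0 Z9.000
G0 X0.000 Y0.000
G1 X24.000 Y0.000
G1 X24.000 Y8.500
G1 X0.000 Y8.500
G1 X0.000 Y0.000
; layer 3
G0 Z13.500
G0 X0.000 Y0.000
G1 X24.000 Y0.000
G1 X24.000 Y4.250
G1 X0.000 Y4.250
G1 X0.000 Y0.000
M2 ; end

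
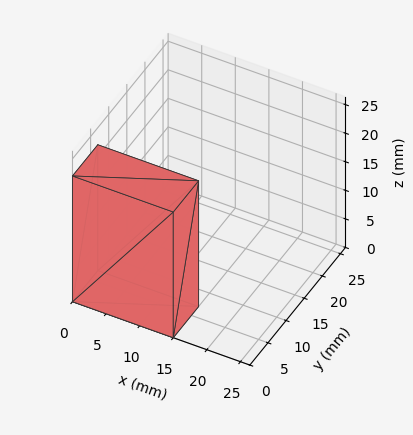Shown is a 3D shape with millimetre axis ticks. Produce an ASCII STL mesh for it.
Reading the render: the shape is a rectangular box, roughly 15 × 7 mm footprint and 22 mm tall (dimensions read to the nearest mm from the axis ticks). For the STL, each face is triangulated and given an outward normal.

solid part
  facet normal 0.0000 0.0000 -1.0000
    outer loop
      vertex 15.0 7.0 0.0
      vertex 15.0 0.0 0.0
      vertex 0.0 0.0 0.0
    endloop
  endfacet
  facet normal 0.0000 0.0000 -1.0000
    outer loop
      vertex 0.0 7.0 0.0
      vertex 15.0 7.0 0.0
      vertex 0.0 0.0 0.0
    endloop
  endfacet
  facet normal 0.0000 0.0000 1.0000
    outer loop
      vertex 0.0 0.0 22.0
      vertex 15.0 0.0 22.0
      vertex 15.0 7.0 22.0
    endloop
  endfacet
  facet normal 0.0000 0.0000 1.0000
    outer loop
      vertex 0.0 0.0 22.0
      vertex 15.0 7.0 22.0
      vertex 0.0 7.0 22.0
    endloop
  endfacet
  facet normal 0.0000 -1.0000 0.0000
    outer loop
      vertex 0.0 0.0 0.0
      vertex 15.0 0.0 0.0
      vertex 15.0 0.0 22.0
    endloop
  endfacet
  facet normal 0.0000 -1.0000 0.0000
    outer loop
      vertex 0.0 0.0 0.0
      vertex 15.0 0.0 22.0
      vertex 0.0 0.0 22.0
    endloop
  endfacet
  facet normal 0.0000 1.0000 0.0000
    outer loop
      vertex 15.0 7.0 22.0
      vertex 15.0 7.0 0.0
      vertex 0.0 7.0 0.0
    endloop
  endfacet
  facet normal 0.0000 1.0000 0.0000
    outer loop
      vertex 0.0 7.0 22.0
      vertex 15.0 7.0 22.0
      vertex 0.0 7.0 0.0
    endloop
  endfacet
  facet normal -1.0000 0.0000 0.0000
    outer loop
      vertex 0.0 7.0 22.0
      vertex 0.0 7.0 0.0
      vertex 0.0 0.0 0.0
    endloop
  endfacet
  facet normal -1.0000 0.0000 0.0000
    outer loop
      vertex 0.0 0.0 22.0
      vertex 0.0 7.0 22.0
      vertex 0.0 0.0 0.0
    endloop
  endfacet
  facet normal 1.0000 0.0000 0.0000
    outer loop
      vertex 15.0 0.0 0.0
      vertex 15.0 7.0 0.0
      vertex 15.0 7.0 22.0
    endloop
  endfacet
  facet normal 1.0000 0.0000 0.0000
    outer loop
      vertex 15.0 0.0 0.0
      vertex 15.0 7.0 22.0
      vertex 15.0 0.0 22.0
    endloop
  endfacet
endsolid part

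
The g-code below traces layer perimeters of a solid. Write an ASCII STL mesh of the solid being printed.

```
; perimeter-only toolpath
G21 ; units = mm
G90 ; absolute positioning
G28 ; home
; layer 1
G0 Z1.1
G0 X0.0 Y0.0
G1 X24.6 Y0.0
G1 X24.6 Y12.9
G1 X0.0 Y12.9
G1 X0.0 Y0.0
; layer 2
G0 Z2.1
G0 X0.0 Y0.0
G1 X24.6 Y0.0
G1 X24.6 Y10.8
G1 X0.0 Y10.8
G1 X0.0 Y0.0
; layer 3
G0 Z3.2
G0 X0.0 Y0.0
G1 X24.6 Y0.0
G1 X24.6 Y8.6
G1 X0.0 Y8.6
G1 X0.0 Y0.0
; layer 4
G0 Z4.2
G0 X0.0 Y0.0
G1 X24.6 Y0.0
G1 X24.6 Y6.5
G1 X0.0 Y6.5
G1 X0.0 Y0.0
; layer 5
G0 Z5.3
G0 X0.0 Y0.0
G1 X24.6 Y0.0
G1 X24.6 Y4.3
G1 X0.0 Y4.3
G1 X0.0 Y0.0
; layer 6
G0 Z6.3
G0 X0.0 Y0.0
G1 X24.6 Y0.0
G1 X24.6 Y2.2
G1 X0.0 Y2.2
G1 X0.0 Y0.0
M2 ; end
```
solid part
  facet normal 0.0000 0.0000 -1.0000
    outer loop
      vertex 24.6 15.1 0.0
      vertex 24.6 0.0 0.0
      vertex 0.0 0.0 0.0
    endloop
  endfacet
  facet normal 0.0000 0.0000 -1.0000
    outer loop
      vertex 0.0 15.1 0.0
      vertex 24.6 15.1 0.0
      vertex 0.0 0.0 0.0
    endloop
  endfacet
  facet normal 0.0000 -1.0000 0.0000
    outer loop
      vertex 0.0 0.0 0.0
      vertex 24.6 0.0 0.0
      vertex 24.6 0.0 7.4
    endloop
  endfacet
  facet normal 0.0000 -1.0000 0.0000
    outer loop
      vertex 0.0 0.0 0.0
      vertex 24.6 0.0 7.4
      vertex 0.0 0.0 7.4
    endloop
  endfacet
  facet normal 0.0000 0.4401 0.8980
    outer loop
      vertex 0.0 0.0 7.4
      vertex 24.6 0.0 7.4
      vertex 24.6 15.1 0.0
    endloop
  endfacet
  facet normal 0.0000 0.4401 0.8980
    outer loop
      vertex 0.0 0.0 7.4
      vertex 24.6 15.1 0.0
      vertex 0.0 15.1 0.0
    endloop
  endfacet
  facet normal -1.0000 0.0000 0.0000
    outer loop
      vertex 0.0 0.0 7.4
      vertex 0.0 15.1 0.0
      vertex 0.0 0.0 0.0
    endloop
  endfacet
  facet normal 1.0000 0.0000 0.0000
    outer loop
      vertex 24.6 0.0 0.0
      vertex 24.6 15.1 0.0
      vertex 24.6 0.0 7.4
    endloop
  endfacet
endsolid part

The G0 Z moves step by Δz≈1.1 mm. The G1 loops shrink linearly with z, so the solid tapers from its base footprint up to z≈7.4. Closing with a flat bottom cap and the tapered top and triangulating gives 8 facets — a wedge (ramp): 24.6 × 15.1 mm base, rising to 7.4 mm along the y=0 edge and sloping linearly to z=0 at y=15.1.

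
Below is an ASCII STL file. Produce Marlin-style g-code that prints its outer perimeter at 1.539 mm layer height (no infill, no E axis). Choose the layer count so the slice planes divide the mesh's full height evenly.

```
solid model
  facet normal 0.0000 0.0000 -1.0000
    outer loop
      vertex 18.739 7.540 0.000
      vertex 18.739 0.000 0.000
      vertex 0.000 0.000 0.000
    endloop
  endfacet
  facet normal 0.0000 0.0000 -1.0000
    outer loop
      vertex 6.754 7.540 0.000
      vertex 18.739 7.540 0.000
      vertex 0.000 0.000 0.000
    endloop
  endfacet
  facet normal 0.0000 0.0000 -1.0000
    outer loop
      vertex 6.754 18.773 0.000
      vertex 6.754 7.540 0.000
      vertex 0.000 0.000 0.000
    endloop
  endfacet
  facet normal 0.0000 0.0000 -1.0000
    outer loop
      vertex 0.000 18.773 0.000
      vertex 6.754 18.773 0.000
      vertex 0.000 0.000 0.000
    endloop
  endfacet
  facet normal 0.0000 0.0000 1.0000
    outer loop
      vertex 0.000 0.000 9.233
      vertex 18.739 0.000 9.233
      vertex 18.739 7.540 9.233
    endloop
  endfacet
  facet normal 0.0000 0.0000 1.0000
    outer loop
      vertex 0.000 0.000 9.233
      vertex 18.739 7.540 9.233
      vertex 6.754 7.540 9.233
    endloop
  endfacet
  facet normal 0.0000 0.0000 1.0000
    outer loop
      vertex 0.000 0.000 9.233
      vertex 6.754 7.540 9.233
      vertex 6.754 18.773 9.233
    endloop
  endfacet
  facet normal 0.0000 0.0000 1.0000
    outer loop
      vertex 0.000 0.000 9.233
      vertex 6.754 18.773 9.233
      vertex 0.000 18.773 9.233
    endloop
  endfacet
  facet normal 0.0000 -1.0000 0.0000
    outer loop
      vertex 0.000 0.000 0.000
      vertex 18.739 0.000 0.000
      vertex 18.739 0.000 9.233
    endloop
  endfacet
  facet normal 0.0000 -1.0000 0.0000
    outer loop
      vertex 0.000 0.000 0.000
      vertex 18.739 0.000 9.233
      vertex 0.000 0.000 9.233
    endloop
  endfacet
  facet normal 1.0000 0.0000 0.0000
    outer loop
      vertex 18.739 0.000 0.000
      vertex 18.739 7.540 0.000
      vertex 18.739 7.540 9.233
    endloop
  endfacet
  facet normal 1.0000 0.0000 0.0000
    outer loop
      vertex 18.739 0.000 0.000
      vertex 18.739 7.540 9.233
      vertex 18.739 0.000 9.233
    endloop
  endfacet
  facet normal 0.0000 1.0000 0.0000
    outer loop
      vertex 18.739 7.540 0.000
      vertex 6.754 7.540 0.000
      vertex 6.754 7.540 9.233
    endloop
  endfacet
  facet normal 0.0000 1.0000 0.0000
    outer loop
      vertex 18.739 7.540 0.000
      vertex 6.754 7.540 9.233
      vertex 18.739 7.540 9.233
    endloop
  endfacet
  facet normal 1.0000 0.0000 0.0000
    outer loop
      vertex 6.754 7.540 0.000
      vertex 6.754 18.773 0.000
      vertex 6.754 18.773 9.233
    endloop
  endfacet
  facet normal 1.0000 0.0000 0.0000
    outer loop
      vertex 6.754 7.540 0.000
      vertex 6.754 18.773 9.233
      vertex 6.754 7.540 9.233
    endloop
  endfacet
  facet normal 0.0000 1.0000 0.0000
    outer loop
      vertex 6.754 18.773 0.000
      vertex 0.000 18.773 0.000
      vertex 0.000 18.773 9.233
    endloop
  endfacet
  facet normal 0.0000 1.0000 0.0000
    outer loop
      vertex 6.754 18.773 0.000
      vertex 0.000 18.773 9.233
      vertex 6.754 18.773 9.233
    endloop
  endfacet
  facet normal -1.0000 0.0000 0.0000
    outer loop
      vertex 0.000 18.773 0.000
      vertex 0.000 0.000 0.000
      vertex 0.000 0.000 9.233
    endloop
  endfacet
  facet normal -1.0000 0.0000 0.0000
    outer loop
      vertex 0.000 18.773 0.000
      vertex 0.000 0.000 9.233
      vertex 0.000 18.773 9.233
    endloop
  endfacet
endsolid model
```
; perimeter-only toolpath
G21 ; units = mm
G90 ; absolute positioning
G28 ; home
; layer 1
G0 Z1.539
G0 X0.000 Y0.000
G1 X18.739 Y0.000
G1 X18.739 Y7.540
G1 X6.754 Y7.540
G1 X6.754 Y18.773
G1 X0.000 Y18.773
G1 X0.000 Y0.000
; layer 2
G0 Z3.078
G0 X0.000 Y0.000
G1 X18.739 Y0.000
G1 X18.739 Y7.540
G1 X6.754 Y7.540
G1 X6.754 Y18.773
G1 X0.000 Y18.773
G1 X0.000 Y0.000
; layer 3
G0 Z4.617
G0 X0.000 Y0.000
G1 X18.739 Y0.000
G1 X18.739 Y7.540
G1 X6.754 Y7.540
G1 X6.754 Y18.773
G1 X0.000 Y18.773
G1 X0.000 Y0.000
; layer 4
G0 Z6.155
G0 X0.000 Y0.000
G1 X18.739 Y0.000
G1 X18.739 Y7.540
G1 X6.754 Y7.540
G1 X6.754 Y18.773
G1 X0.000 Y18.773
G1 X0.000 Y0.000
; layer 5
G0 Z7.694
G0 X0.000 Y0.000
G1 X18.739 Y0.000
G1 X18.739 Y7.540
G1 X6.754 Y7.540
G1 X6.754 Y18.773
G1 X0.000 Y18.773
G1 X0.000 Y0.000
; layer 6
G0 Z9.233
G0 X0.000 Y0.000
G1 X18.739 Y0.000
G1 X18.739 Y7.540
G1 X6.754 Y7.540
G1 X6.754 Y18.773
G1 X0.000 Y18.773
G1 X0.000 Y0.000
M2 ; end

The solid is an L-shaped prism: outer 18.7 × 18.8 mm, arm thicknesses ≈ 7.54 mm (horizontal) and 6.75 mm (vertical), extruded 9.23 mm in z. Slicing at Δz = 1.539 mm — 6 equal slices spanning the solid's height, so layer i sits at z = i·h/6 — gives 6 non-empty perimeters. Each is a 6-segment closed polygon; G0 lifts to the layer z and rapids to the start vertex, then G1 traces the edges.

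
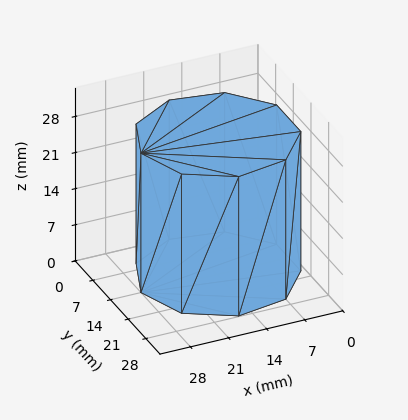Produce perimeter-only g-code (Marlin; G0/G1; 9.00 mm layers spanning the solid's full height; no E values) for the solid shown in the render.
Reading the render: the shape is a regular 9-sided prism (a cylinder approximated with 9 flat sides), circumscribed radius ≈ 14 mm, height ≈ 27 mm (dimensions read to the nearest mm from the axis ticks). For the g-code, the solid's height is divided into equal slices at the stated Δz and each level perimeter traced with G1 moves after a G0 lift.

; perimeter-only toolpath
G21 ; units = mm
G90 ; absolute positioning
G28 ; home
; layer 1
G0 Z9.00
G0 X28.00 Y14.00
G1 X24.72 Y23.00
G1 X16.43 Y27.79
G1 X7.00 Y26.12
G1 X0.84 Y18.79
G1 X0.84 Y9.21
G1 X7.00 Y1.88
G1 X16.43 Y0.21
G1 X24.72 Y5.00
G1 X28.00 Y14.00
; layer 2
G0 Z18.00
G0 X28.00 Y14.00
G1 X24.72 Y23.00
G1 X16.43 Y27.79
G1 X7.00 Y26.12
G1 X0.84 Y18.79
G1 X0.84 Y9.21
G1 X7.00 Y1.88
G1 X16.43 Y0.21
G1 X24.72 Y5.00
G1 X28.00 Y14.00
; layer 3
G0 Z27.00
G0 X28.00 Y14.00
G1 X24.72 Y23.00
G1 X16.43 Y27.79
G1 X7.00 Y26.12
G1 X0.84 Y18.79
G1 X0.84 Y9.21
G1 X7.00 Y1.88
G1 X16.43 Y0.21
G1 X24.72 Y5.00
G1 X28.00 Y14.00
M2 ; end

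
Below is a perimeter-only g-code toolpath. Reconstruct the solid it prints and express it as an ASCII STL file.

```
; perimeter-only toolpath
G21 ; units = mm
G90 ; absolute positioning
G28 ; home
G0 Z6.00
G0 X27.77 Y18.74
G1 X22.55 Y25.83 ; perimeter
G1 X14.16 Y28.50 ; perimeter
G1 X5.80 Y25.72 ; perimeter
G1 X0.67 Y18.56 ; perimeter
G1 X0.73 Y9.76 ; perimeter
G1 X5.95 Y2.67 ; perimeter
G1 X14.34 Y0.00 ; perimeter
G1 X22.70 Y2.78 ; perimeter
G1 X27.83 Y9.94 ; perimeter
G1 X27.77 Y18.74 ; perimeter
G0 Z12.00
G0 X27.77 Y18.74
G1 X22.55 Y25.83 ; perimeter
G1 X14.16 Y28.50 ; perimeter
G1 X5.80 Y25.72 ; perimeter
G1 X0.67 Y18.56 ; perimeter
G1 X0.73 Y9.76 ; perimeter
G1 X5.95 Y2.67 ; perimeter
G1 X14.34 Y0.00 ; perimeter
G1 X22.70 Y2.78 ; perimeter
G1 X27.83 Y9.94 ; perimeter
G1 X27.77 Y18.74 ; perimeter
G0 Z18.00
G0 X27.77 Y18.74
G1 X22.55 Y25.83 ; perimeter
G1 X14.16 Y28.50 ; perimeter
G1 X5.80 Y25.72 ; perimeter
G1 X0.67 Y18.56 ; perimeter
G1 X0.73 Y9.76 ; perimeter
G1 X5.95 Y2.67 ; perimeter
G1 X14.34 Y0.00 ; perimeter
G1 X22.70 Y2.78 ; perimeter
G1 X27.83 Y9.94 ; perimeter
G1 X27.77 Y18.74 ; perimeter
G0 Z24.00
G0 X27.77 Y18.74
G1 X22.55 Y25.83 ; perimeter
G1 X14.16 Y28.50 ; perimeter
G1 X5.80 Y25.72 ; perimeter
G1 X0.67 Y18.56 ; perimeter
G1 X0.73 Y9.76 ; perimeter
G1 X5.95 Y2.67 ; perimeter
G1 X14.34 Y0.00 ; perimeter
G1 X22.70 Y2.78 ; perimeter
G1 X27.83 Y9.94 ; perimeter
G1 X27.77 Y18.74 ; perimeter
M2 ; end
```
solid part
  facet normal 0.0000 0.0000 -1.0000
    outer loop
      vertex 14.16 28.50 0.00
      vertex 22.55 25.83 0.00
      vertex 27.77 18.74 0.00
    endloop
  endfacet
  facet normal 0.0000 0.0000 -1.0000
    outer loop
      vertex 5.80 25.72 0.00
      vertex 14.16 28.50 0.00
      vertex 27.77 18.74 0.00
    endloop
  endfacet
  facet normal 0.0000 0.0000 -1.0000
    outer loop
      vertex 0.67 18.56 0.00
      vertex 5.80 25.72 0.00
      vertex 27.77 18.74 0.00
    endloop
  endfacet
  facet normal 0.0000 0.0000 -1.0000
    outer loop
      vertex 0.73 9.76 0.00
      vertex 0.67 18.56 0.00
      vertex 27.77 18.74 0.00
    endloop
  endfacet
  facet normal 0.0000 0.0000 -1.0000
    outer loop
      vertex 5.95 2.67 0.00
      vertex 0.73 9.76 0.00
      vertex 27.77 18.74 0.00
    endloop
  endfacet
  facet normal 0.0000 0.0000 -1.0000
    outer loop
      vertex 14.34 0.00 0.00
      vertex 5.95 2.67 0.00
      vertex 27.77 18.74 0.00
    endloop
  endfacet
  facet normal 0.0000 0.0000 -1.0000
    outer loop
      vertex 22.70 2.78 0.00
      vertex 14.34 0.00 0.00
      vertex 27.77 18.74 0.00
    endloop
  endfacet
  facet normal 0.0000 0.0000 -1.0000
    outer loop
      vertex 27.83 9.94 0.00
      vertex 22.70 2.78 0.00
      vertex 27.77 18.74 0.00
    endloop
  endfacet
  facet normal 0.0000 0.0000 1.0000
    outer loop
      vertex 27.77 18.74 24.00
      vertex 22.55 25.83 24.00
      vertex 14.16 28.50 24.00
    endloop
  endfacet
  facet normal 0.0000 0.0000 1.0000
    outer loop
      vertex 27.77 18.74 24.00
      vertex 14.16 28.50 24.00
      vertex 5.80 25.72 24.00
    endloop
  endfacet
  facet normal 0.0000 0.0000 1.0000
    outer loop
      vertex 27.77 18.74 24.00
      vertex 5.80 25.72 24.00
      vertex 0.67 18.56 24.00
    endloop
  endfacet
  facet normal 0.0000 0.0000 1.0000
    outer loop
      vertex 27.77 18.74 24.00
      vertex 0.67 18.56 24.00
      vertex 0.73 9.76 24.00
    endloop
  endfacet
  facet normal 0.0000 0.0000 1.0000
    outer loop
      vertex 27.77 18.74 24.00
      vertex 0.73 9.76 24.00
      vertex 5.95 2.67 24.00
    endloop
  endfacet
  facet normal 0.0000 0.0000 1.0000
    outer loop
      vertex 27.77 18.74 24.00
      vertex 5.95 2.67 24.00
      vertex 14.34 0.00 24.00
    endloop
  endfacet
  facet normal 0.0000 0.0000 1.0000
    outer loop
      vertex 27.77 18.74 24.00
      vertex 14.34 0.00 24.00
      vertex 22.70 2.78 24.00
    endloop
  endfacet
  facet normal 0.0000 0.0000 1.0000
    outer loop
      vertex 27.77 18.74 24.00
      vertex 22.70 2.78 24.00
      vertex 27.83 9.94 24.00
    endloop
  endfacet
  facet normal 0.8053 0.5929 0.0000
    outer loop
      vertex 27.77 18.74 0.00
      vertex 22.55 25.83 0.00
      vertex 22.55 25.83 24.00
    endloop
  endfacet
  facet normal 0.8053 0.5929 0.0000
    outer loop
      vertex 27.77 18.74 0.00
      vertex 22.55 25.83 24.00
      vertex 27.77 18.74 24.00
    endloop
  endfacet
  facet normal 0.3033 0.9529 0.0000
    outer loop
      vertex 22.55 25.83 0.00
      vertex 14.16 28.50 0.00
      vertex 14.16 28.50 24.00
    endloop
  endfacet
  facet normal 0.3033 0.9529 0.0000
    outer loop
      vertex 22.55 25.83 0.00
      vertex 14.16 28.50 24.00
      vertex 22.55 25.83 24.00
    endloop
  endfacet
  facet normal -0.3155 0.9489 0.0000
    outer loop
      vertex 14.16 28.50 0.00
      vertex 5.80 25.72 0.00
      vertex 5.80 25.72 24.00
    endloop
  endfacet
  facet normal -0.3155 0.9489 0.0000
    outer loop
      vertex 14.16 28.50 0.00
      vertex 5.80 25.72 24.00
      vertex 14.16 28.50 24.00
    endloop
  endfacet
  facet normal -0.8129 0.5824 0.0000
    outer loop
      vertex 5.80 25.72 0.00
      vertex 0.67 18.56 0.00
      vertex 0.67 18.56 24.00
    endloop
  endfacet
  facet normal -0.8129 0.5824 0.0000
    outer loop
      vertex 5.80 25.72 0.00
      vertex 0.67 18.56 24.00
      vertex 5.80 25.72 24.00
    endloop
  endfacet
  facet normal -1.0000 -0.0068 0.0000
    outer loop
      vertex 0.67 18.56 0.00
      vertex 0.73 9.76 0.00
      vertex 0.73 9.76 24.00
    endloop
  endfacet
  facet normal -1.0000 -0.0068 0.0000
    outer loop
      vertex 0.67 18.56 0.00
      vertex 0.73 9.76 24.00
      vertex 0.67 18.56 24.00
    endloop
  endfacet
  facet normal -0.8053 -0.5929 0.0000
    outer loop
      vertex 0.73 9.76 0.00
      vertex 5.95 2.67 0.00
      vertex 5.95 2.67 24.00
    endloop
  endfacet
  facet normal -0.8053 -0.5929 0.0000
    outer loop
      vertex 0.73 9.76 0.00
      vertex 5.95 2.67 24.00
      vertex 0.73 9.76 24.00
    endloop
  endfacet
  facet normal -0.3033 -0.9529 0.0000
    outer loop
      vertex 5.95 2.67 0.00
      vertex 14.34 0.00 0.00
      vertex 14.34 0.00 24.00
    endloop
  endfacet
  facet normal -0.3033 -0.9529 0.0000
    outer loop
      vertex 5.95 2.67 0.00
      vertex 14.34 0.00 24.00
      vertex 5.95 2.67 24.00
    endloop
  endfacet
  facet normal 0.3155 -0.9489 0.0000
    outer loop
      vertex 14.34 0.00 0.00
      vertex 22.70 2.78 0.00
      vertex 22.70 2.78 24.00
    endloop
  endfacet
  facet normal 0.3155 -0.9489 0.0000
    outer loop
      vertex 14.34 0.00 0.00
      vertex 22.70 2.78 24.00
      vertex 14.34 0.00 24.00
    endloop
  endfacet
  facet normal 0.8129 -0.5824 0.0000
    outer loop
      vertex 22.70 2.78 0.00
      vertex 27.83 9.94 0.00
      vertex 27.83 9.94 24.00
    endloop
  endfacet
  facet normal 0.8129 -0.5824 0.0000
    outer loop
      vertex 22.70 2.78 0.00
      vertex 27.83 9.94 24.00
      vertex 22.70 2.78 24.00
    endloop
  endfacet
  facet normal 1.0000 0.0068 0.0000
    outer loop
      vertex 27.83 9.94 0.00
      vertex 27.77 18.74 0.00
      vertex 27.77 18.74 24.00
    endloop
  endfacet
  facet normal 1.0000 0.0068 0.0000
    outer loop
      vertex 27.83 9.94 0.00
      vertex 27.77 18.74 24.00
      vertex 27.83 9.94 24.00
    endloop
  endfacet
endsolid part

The G0 Z moves step by Δz≈6.00 mm. Every layer's G1 loop is the same polygon, so the solid is a straight extrusion of it from z=0 to z≈24. Closing with flat bottom and top caps and triangulating gives 36 facets — a regular 10-sided prism (a cylinder approximated with 10 flat sides), circumscribed radius ≈ 14.2 mm, height ≈ 24 mm.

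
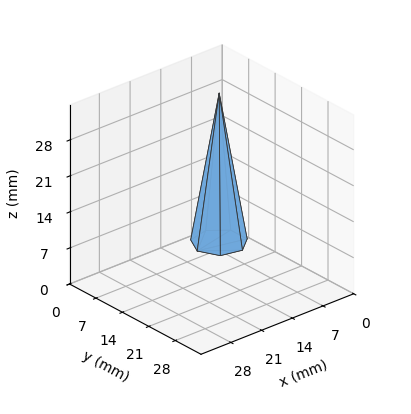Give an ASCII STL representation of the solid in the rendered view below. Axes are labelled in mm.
Reading the render: the shape is a regular 7-sided pyramid, base circumscribed radius ≈ 5 mm, apex at z ≈ 29 mm (dimensions read to the nearest mm from the axis ticks). For the STL, each face is triangulated and given an outward normal.

solid part
  facet normal 0.0000 0.0000 -1.0000
    outer loop
      vertex 3.89 9.87 0.00
      vertex 8.12 8.91 0.00
      vertex 10.00 5.00 0.00
    endloop
  endfacet
  facet normal 0.0000 0.0000 -1.0000
    outer loop
      vertex 0.50 7.17 0.00
      vertex 3.89 9.87 0.00
      vertex 10.00 5.00 0.00
    endloop
  endfacet
  facet normal 0.0000 0.0000 -1.0000
    outer loop
      vertex 0.50 2.83 0.00
      vertex 0.50 7.17 0.00
      vertex 10.00 5.00 0.00
    endloop
  endfacet
  facet normal 0.0000 0.0000 -1.0000
    outer loop
      vertex 3.89 0.13 0.00
      vertex 0.50 2.83 0.00
      vertex 10.00 5.00 0.00
    endloop
  endfacet
  facet normal 0.0000 0.0000 -1.0000
    outer loop
      vertex 8.12 1.09 0.00
      vertex 3.89 0.13 0.00
      vertex 10.00 5.00 0.00
    endloop
  endfacet
  facet normal 0.8905 0.4282 0.1535
    outer loop
      vertex 10.00 5.00 0.00
      vertex 8.12 8.91 0.00
      vertex 5.00 5.00 29.00
    endloop
  endfacet
  facet normal 0.2187 0.9636 0.1535
    outer loop
      vertex 8.12 8.91 0.00
      vertex 3.89 9.87 0.00
      vertex 5.00 5.00 29.00
    endloop
  endfacet
  facet normal -0.6156 0.7730 0.1534
    outer loop
      vertex 3.89 9.87 0.00
      vertex 0.50 7.17 0.00
      vertex 5.00 5.00 29.00
    endloop
  endfacet
  facet normal -0.9882 0.0000 0.1533
    outer loop
      vertex 0.50 7.17 0.00
      vertex 0.50 2.83 0.00
      vertex 5.00 5.00 29.00
    endloop
  endfacet
  facet normal -0.6156 -0.7730 0.1534
    outer loop
      vertex 0.50 2.83 0.00
      vertex 3.89 0.13 0.00
      vertex 5.00 5.00 29.00
    endloop
  endfacet
  facet normal 0.2187 -0.9636 0.1535
    outer loop
      vertex 3.89 0.13 0.00
      vertex 8.12 1.09 0.00
      vertex 5.00 5.00 29.00
    endloop
  endfacet
  facet normal 0.8905 -0.4282 0.1535
    outer loop
      vertex 8.12 1.09 0.00
      vertex 10.00 5.00 0.00
      vertex 5.00 5.00 29.00
    endloop
  endfacet
endsolid part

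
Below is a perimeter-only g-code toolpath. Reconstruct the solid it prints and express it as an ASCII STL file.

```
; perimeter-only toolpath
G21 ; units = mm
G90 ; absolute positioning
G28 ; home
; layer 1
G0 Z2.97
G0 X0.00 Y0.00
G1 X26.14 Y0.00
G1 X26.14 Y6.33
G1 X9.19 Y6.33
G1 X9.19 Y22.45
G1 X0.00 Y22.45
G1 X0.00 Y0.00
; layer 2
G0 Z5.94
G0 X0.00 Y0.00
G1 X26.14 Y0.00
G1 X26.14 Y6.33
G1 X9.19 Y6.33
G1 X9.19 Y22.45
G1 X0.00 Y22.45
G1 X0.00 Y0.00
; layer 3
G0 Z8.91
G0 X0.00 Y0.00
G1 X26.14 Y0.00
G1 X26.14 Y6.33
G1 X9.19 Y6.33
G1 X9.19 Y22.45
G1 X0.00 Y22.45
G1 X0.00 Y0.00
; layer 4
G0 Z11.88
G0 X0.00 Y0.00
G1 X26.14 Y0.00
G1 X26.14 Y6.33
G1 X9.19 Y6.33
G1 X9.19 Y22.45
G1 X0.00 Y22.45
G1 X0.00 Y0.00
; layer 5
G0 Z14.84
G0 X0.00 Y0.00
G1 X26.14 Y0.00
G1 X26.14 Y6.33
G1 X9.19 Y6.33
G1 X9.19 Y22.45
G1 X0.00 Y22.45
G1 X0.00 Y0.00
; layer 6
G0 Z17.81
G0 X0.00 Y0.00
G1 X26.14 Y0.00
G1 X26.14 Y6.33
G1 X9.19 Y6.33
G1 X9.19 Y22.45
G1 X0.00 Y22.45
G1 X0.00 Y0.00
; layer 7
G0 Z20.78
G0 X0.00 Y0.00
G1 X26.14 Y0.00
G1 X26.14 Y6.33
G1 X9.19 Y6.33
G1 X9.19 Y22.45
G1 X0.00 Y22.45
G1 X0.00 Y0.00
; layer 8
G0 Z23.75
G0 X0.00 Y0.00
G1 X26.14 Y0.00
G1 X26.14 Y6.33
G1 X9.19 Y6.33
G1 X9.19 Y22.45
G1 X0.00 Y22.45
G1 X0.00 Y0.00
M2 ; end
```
solid part
  facet normal 0.0000 0.0000 -1.0000
    outer loop
      vertex 26.14 6.33 0.00
      vertex 26.14 0.00 0.00
      vertex 0.00 0.00 0.00
    endloop
  endfacet
  facet normal 0.0000 0.0000 -1.0000
    outer loop
      vertex 9.19 6.33 0.00
      vertex 26.14 6.33 0.00
      vertex 0.00 0.00 0.00
    endloop
  endfacet
  facet normal 0.0000 0.0000 -1.0000
    outer loop
      vertex 9.19 22.45 0.00
      vertex 9.19 6.33 0.00
      vertex 0.00 0.00 0.00
    endloop
  endfacet
  facet normal 0.0000 0.0000 -1.0000
    outer loop
      vertex 0.00 22.45 0.00
      vertex 9.19 22.45 0.00
      vertex 0.00 0.00 0.00
    endloop
  endfacet
  facet normal 0.0000 0.0000 1.0000
    outer loop
      vertex 0.00 0.00 23.75
      vertex 26.14 0.00 23.75
      vertex 26.14 6.33 23.75
    endloop
  endfacet
  facet normal 0.0000 0.0000 1.0000
    outer loop
      vertex 0.00 0.00 23.75
      vertex 26.14 6.33 23.75
      vertex 9.19 6.33 23.75
    endloop
  endfacet
  facet normal 0.0000 0.0000 1.0000
    outer loop
      vertex 0.00 0.00 23.75
      vertex 9.19 6.33 23.75
      vertex 9.19 22.45 23.75
    endloop
  endfacet
  facet normal 0.0000 0.0000 1.0000
    outer loop
      vertex 0.00 0.00 23.75
      vertex 9.19 22.45 23.75
      vertex 0.00 22.45 23.75
    endloop
  endfacet
  facet normal 0.0000 -1.0000 0.0000
    outer loop
      vertex 0.00 0.00 0.00
      vertex 26.14 0.00 0.00
      vertex 26.14 0.00 23.75
    endloop
  endfacet
  facet normal 0.0000 -1.0000 0.0000
    outer loop
      vertex 0.00 0.00 0.00
      vertex 26.14 0.00 23.75
      vertex 0.00 0.00 23.75
    endloop
  endfacet
  facet normal 1.0000 0.0000 0.0000
    outer loop
      vertex 26.14 0.00 0.00
      vertex 26.14 6.33 0.00
      vertex 26.14 6.33 23.75
    endloop
  endfacet
  facet normal 1.0000 0.0000 0.0000
    outer loop
      vertex 26.14 0.00 0.00
      vertex 26.14 6.33 23.75
      vertex 26.14 0.00 23.75
    endloop
  endfacet
  facet normal 0.0000 1.0000 0.0000
    outer loop
      vertex 26.14 6.33 0.00
      vertex 9.19 6.33 0.00
      vertex 9.19 6.33 23.75
    endloop
  endfacet
  facet normal 0.0000 1.0000 0.0000
    outer loop
      vertex 26.14 6.33 0.00
      vertex 9.19 6.33 23.75
      vertex 26.14 6.33 23.75
    endloop
  endfacet
  facet normal 1.0000 0.0000 0.0000
    outer loop
      vertex 9.19 6.33 0.00
      vertex 9.19 22.45 0.00
      vertex 9.19 22.45 23.75
    endloop
  endfacet
  facet normal 1.0000 0.0000 0.0000
    outer loop
      vertex 9.19 6.33 0.00
      vertex 9.19 22.45 23.75
      vertex 9.19 6.33 23.75
    endloop
  endfacet
  facet normal 0.0000 1.0000 0.0000
    outer loop
      vertex 9.19 22.45 0.00
      vertex 0.00 22.45 0.00
      vertex 0.00 22.45 23.75
    endloop
  endfacet
  facet normal 0.0000 1.0000 0.0000
    outer loop
      vertex 9.19 22.45 0.00
      vertex 0.00 22.45 23.75
      vertex 9.19 22.45 23.75
    endloop
  endfacet
  facet normal -1.0000 0.0000 0.0000
    outer loop
      vertex 0.00 22.45 0.00
      vertex 0.00 0.00 0.00
      vertex 0.00 0.00 23.75
    endloop
  endfacet
  facet normal -1.0000 0.0000 0.0000
    outer loop
      vertex 0.00 22.45 0.00
      vertex 0.00 0.00 23.75
      vertex 0.00 22.45 23.75
    endloop
  endfacet
endsolid part

The G0 Z moves step by Δz≈2.97 mm. Every layer's G1 loop is the same polygon, so the solid is a straight extrusion of it from z=0 to z≈23.8. Closing with flat bottom and top caps and triangulating gives 20 facets — an L-shaped prism: outer 26.1 × 22.4 mm, arm thicknesses ≈ 6.33 mm (horizontal) and 9.19 mm (vertical), extruded 23.8 mm in z.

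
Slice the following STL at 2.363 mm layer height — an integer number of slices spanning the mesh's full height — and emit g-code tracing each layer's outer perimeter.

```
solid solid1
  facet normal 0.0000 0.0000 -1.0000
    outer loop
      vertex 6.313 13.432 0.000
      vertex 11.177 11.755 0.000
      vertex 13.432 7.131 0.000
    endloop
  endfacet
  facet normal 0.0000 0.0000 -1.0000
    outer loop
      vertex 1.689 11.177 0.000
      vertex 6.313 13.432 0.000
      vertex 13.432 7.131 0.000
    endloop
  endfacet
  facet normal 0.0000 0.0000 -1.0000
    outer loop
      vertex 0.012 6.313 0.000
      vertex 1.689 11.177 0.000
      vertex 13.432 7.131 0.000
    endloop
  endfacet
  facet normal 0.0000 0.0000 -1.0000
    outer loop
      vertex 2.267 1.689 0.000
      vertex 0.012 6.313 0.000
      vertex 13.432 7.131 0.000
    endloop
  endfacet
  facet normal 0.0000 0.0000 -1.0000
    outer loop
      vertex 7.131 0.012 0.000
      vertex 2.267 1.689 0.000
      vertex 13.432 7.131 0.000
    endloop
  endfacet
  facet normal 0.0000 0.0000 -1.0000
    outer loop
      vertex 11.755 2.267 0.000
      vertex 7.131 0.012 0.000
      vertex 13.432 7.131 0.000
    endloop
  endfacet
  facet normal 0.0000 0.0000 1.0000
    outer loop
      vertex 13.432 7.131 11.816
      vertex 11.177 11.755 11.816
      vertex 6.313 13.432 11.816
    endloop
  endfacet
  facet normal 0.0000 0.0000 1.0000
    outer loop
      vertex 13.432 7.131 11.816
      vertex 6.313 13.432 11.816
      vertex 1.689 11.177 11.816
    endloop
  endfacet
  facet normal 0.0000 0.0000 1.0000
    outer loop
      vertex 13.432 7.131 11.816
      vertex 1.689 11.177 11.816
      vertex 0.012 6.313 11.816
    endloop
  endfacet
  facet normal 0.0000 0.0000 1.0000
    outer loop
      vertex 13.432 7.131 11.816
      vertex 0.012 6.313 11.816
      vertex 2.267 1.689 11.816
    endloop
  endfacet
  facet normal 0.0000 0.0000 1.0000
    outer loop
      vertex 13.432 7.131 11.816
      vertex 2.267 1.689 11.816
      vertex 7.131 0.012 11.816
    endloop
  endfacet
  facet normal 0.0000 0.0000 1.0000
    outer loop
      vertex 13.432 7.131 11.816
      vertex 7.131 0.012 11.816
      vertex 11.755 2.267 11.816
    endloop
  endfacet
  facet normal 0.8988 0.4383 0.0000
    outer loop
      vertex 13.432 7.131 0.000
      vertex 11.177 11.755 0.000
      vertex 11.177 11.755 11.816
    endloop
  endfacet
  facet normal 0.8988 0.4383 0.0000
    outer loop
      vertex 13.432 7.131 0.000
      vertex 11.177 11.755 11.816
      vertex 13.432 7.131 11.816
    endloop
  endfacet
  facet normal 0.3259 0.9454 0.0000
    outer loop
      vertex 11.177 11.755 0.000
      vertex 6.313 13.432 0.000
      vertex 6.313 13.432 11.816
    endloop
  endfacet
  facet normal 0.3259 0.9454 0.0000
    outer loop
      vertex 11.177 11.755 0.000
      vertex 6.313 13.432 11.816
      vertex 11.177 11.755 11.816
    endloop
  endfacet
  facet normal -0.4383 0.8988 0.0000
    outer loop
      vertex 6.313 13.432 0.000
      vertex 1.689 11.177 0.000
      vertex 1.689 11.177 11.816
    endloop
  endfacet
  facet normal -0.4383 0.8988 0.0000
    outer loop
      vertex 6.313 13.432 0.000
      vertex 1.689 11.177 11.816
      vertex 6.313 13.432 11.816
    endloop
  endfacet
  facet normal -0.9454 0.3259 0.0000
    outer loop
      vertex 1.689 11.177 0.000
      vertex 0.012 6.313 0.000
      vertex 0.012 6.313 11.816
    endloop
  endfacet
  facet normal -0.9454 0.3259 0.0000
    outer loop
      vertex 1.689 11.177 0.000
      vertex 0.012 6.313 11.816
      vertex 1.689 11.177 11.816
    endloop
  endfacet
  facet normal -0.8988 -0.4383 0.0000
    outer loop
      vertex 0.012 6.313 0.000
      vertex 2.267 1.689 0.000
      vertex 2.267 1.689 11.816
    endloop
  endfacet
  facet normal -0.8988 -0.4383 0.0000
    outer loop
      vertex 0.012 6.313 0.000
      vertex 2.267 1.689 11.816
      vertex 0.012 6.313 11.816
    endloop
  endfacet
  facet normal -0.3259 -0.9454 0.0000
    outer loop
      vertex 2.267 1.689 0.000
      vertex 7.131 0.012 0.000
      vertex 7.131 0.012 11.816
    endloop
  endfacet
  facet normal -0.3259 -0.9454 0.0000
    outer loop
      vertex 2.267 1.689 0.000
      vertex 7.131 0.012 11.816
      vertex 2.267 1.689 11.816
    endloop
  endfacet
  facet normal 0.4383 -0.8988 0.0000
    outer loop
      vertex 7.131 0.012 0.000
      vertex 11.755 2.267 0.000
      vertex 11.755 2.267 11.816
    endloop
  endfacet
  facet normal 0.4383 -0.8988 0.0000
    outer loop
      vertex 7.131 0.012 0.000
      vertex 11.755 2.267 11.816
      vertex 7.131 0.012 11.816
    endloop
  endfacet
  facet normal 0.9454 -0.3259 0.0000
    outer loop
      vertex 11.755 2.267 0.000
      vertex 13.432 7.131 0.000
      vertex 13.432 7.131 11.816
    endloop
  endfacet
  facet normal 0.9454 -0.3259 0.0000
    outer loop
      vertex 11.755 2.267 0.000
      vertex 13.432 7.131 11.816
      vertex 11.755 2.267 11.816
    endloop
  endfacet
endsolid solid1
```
; perimeter-only toolpath
G21 ; units = mm
G90 ; absolute positioning
G28 ; home
; layer 1
G0 Z2.363
G0 X13.432 Y7.131
G1 X11.177 Y11.755
G1 X6.313 Y13.432
G1 X1.689 Y11.177
G1 X0.012 Y6.313
G1 X2.267 Y1.689
G1 X7.131 Y0.012
G1 X11.755 Y2.267
G1 X13.432 Y7.131
; layer 2
G0 Z4.726
G0 X13.432 Y7.131
G1 X11.177 Y11.755
G1 X6.313 Y13.432
G1 X1.689 Y11.177
G1 X0.012 Y6.313
G1 X2.267 Y1.689
G1 X7.131 Y0.012
G1 X11.755 Y2.267
G1 X13.432 Y7.131
; layer 3
G0 Z7.090
G0 X13.432 Y7.131
G1 X11.177 Y11.755
G1 X6.313 Y13.432
G1 X1.689 Y11.177
G1 X0.012 Y6.313
G1 X2.267 Y1.689
G1 X7.131 Y0.012
G1 X11.755 Y2.267
G1 X13.432 Y7.131
; layer 4
G0 Z9.453
G0 X13.432 Y7.131
G1 X11.177 Y11.755
G1 X6.313 Y13.432
G1 X1.689 Y11.177
G1 X0.012 Y6.313
G1 X2.267 Y1.689
G1 X7.131 Y0.012
G1 X11.755 Y2.267
G1 X13.432 Y7.131
; layer 5
G0 Z11.816
G0 X13.432 Y7.131
G1 X11.177 Y11.755
G1 X6.313 Y13.432
G1 X1.689 Y11.177
G1 X0.012 Y6.313
G1 X2.267 Y1.689
G1 X7.131 Y0.012
G1 X11.755 Y2.267
G1 X13.432 Y7.131
M2 ; end

The solid is a regular 8-sided prism (a cylinder approximated with 8 flat sides), circumscribed radius ≈ 6.72 mm, height ≈ 11.8 mm. Slicing at Δz = 2.363 mm — 5 equal slices spanning the solid's height, so layer i sits at z = i·h/5 — gives 5 non-empty perimeters. Each is a 8-segment closed polygon; G0 lifts to the layer z and rapids to the start vertex, then G1 traces the edges.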